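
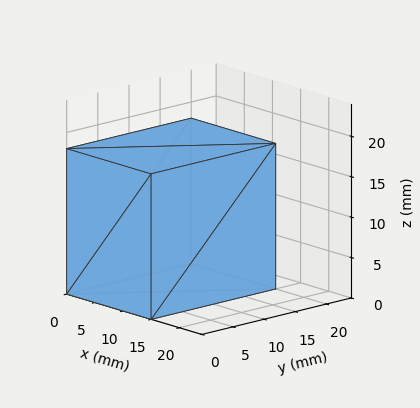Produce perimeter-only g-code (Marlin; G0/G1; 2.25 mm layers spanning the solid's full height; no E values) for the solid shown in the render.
Reading the render: the shape is a rectangular box, roughly 15 × 20 mm footprint and 18 mm tall (dimensions read to the nearest mm from the axis ticks). For the g-code, the solid's height is divided into equal slices at the stated Δz and each level perimeter traced with G1 moves after a G0 lift.

; perimeter-only toolpath
G21 ; units = mm
G90 ; absolute positioning
G28 ; home
; layer 1
G0 Z2.25
G0 X0.00 Y0.00
G1 X15.00 Y0.00
G1 X15.00 Y20.00
G1 X0.00 Y20.00
G1 X0.00 Y0.00
; layer 2
G0 Z4.50
G0 X0.00 Y0.00
G1 X15.00 Y0.00
G1 X15.00 Y20.00
G1 X0.00 Y20.00
G1 X0.00 Y0.00
; layer 3
G0 Z6.75
G0 X0.00 Y0.00
G1 X15.00 Y0.00
G1 X15.00 Y20.00
G1 X0.00 Y20.00
G1 X0.00 Y0.00
; layer 4
G0 Z9.00
G0 X0.00 Y0.00
G1 X15.00 Y0.00
G1 X15.00 Y20.00
G1 X0.00 Y20.00
G1 X0.00 Y0.00
; layer 5
G0 Z11.25
G0 X0.00 Y0.00
G1 X15.00 Y0.00
G1 X15.00 Y20.00
G1 X0.00 Y20.00
G1 X0.00 Y0.00
; layer 6
G0 Z13.50
G0 X0.00 Y0.00
G1 X15.00 Y0.00
G1 X15.00 Y20.00
G1 X0.00 Y20.00
G1 X0.00 Y0.00
; layer 7
G0 Z15.75
G0 X0.00 Y0.00
G1 X15.00 Y0.00
G1 X15.00 Y20.00
G1 X0.00 Y20.00
G1 X0.00 Y0.00
; layer 8
G0 Z18.00
G0 X0.00 Y0.00
G1 X15.00 Y0.00
G1 X15.00 Y20.00
G1 X0.00 Y20.00
G1 X0.00 Y0.00
M2 ; end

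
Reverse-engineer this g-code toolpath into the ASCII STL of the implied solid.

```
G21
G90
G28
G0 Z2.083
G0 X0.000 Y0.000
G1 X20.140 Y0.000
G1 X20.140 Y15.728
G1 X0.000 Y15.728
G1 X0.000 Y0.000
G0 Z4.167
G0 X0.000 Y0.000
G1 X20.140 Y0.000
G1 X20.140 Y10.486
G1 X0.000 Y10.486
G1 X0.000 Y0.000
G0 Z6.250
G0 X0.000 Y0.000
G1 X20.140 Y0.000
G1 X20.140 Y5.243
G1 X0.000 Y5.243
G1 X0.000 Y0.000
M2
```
solid part
  facet normal 0.0000 0.0000 -1.0000
    outer loop
      vertex 20.140 20.971 0.000
      vertex 20.140 0.000 0.000
      vertex 0.000 0.000 0.000
    endloop
  endfacet
  facet normal 0.0000 0.0000 -1.0000
    outer loop
      vertex 0.000 20.971 0.000
      vertex 20.140 20.971 0.000
      vertex 0.000 0.000 0.000
    endloop
  endfacet
  facet normal 0.0000 -1.0000 0.0000
    outer loop
      vertex 0.000 0.000 0.000
      vertex 20.140 0.000 0.000
      vertex 20.140 0.000 8.333
    endloop
  endfacet
  facet normal 0.0000 -1.0000 0.0000
    outer loop
      vertex 0.000 0.000 0.000
      vertex 20.140 0.000 8.333
      vertex 0.000 0.000 8.333
    endloop
  endfacet
  facet normal 0.0000 0.3693 0.9293
    outer loop
      vertex 0.000 0.000 8.333
      vertex 20.140 0.000 8.333
      vertex 20.140 20.971 0.000
    endloop
  endfacet
  facet normal 0.0000 0.3693 0.9293
    outer loop
      vertex 0.000 0.000 8.333
      vertex 20.140 20.971 0.000
      vertex 0.000 20.971 0.000
    endloop
  endfacet
  facet normal -1.0000 0.0000 0.0000
    outer loop
      vertex 0.000 0.000 8.333
      vertex 0.000 20.971 0.000
      vertex 0.000 0.000 0.000
    endloop
  endfacet
  facet normal 1.0000 0.0000 0.0000
    outer loop
      vertex 20.140 0.000 0.000
      vertex 20.140 20.971 0.000
      vertex 20.140 0.000 8.333
    endloop
  endfacet
endsolid part

The G0 Z moves step by Δz≈2.083 mm. The G1 loops shrink linearly with z, so the solid tapers from its base footprint up to z≈8.33. Closing with a flat bottom cap and the tapered top and triangulating gives 8 facets — a wedge (ramp): 20.1 × 21 mm base, rising to 8.33 mm along the y=0 edge and sloping linearly to z=0 at y=21.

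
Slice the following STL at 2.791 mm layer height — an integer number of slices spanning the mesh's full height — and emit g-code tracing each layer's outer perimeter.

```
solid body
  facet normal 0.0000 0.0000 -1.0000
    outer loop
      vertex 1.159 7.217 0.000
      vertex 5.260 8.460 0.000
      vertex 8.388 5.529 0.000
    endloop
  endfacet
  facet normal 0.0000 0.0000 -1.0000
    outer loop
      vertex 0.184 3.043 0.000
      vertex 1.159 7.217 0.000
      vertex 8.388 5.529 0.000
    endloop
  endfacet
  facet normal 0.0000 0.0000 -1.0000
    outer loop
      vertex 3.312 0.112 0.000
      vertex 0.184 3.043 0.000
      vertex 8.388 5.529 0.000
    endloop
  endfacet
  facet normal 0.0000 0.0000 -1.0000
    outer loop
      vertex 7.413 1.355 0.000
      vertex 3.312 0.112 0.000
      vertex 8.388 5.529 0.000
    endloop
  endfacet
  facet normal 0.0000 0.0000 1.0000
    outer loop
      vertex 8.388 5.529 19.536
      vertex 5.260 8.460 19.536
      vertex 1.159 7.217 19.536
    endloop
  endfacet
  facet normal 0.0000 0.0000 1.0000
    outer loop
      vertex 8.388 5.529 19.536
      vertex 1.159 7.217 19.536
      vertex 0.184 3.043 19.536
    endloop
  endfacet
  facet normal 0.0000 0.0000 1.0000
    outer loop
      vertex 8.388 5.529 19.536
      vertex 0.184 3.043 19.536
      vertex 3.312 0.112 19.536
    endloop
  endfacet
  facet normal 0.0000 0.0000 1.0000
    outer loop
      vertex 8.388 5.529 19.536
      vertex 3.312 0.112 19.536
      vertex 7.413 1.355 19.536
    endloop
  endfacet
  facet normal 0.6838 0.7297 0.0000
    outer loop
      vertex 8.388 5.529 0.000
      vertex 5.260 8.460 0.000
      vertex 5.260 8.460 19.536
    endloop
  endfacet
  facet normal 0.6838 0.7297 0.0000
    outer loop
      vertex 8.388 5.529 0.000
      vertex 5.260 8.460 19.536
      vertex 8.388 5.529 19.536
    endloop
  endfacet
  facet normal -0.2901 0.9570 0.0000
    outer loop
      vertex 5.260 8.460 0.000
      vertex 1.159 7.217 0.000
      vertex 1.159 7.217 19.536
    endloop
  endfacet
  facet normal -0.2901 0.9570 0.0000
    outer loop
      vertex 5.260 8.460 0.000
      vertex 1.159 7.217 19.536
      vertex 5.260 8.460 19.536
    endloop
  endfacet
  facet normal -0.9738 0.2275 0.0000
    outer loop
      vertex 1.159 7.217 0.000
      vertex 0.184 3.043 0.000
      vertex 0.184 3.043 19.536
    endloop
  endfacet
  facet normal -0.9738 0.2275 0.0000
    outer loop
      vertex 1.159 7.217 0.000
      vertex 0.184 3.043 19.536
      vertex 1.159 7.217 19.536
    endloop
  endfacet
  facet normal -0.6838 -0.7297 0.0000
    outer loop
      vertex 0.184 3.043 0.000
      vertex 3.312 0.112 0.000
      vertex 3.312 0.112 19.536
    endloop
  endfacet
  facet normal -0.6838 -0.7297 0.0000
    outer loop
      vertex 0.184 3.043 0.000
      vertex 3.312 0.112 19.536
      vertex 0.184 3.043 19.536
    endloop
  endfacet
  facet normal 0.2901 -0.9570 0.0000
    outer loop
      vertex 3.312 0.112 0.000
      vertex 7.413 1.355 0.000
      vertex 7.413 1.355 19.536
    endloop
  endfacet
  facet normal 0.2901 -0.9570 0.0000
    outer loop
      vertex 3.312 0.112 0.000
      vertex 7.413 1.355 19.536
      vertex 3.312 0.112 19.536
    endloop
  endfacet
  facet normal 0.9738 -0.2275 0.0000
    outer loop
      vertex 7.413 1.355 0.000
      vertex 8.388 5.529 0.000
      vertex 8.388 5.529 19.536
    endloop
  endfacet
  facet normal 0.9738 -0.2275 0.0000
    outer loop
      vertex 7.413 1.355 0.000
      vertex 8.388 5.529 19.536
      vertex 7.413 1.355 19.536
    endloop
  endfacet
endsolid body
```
; perimeter-only toolpath
G21 ; units = mm
G90 ; absolute positioning
G28 ; home
; layer 1
G0 Z2.791
G0 X8.388 Y5.529
G1 X5.260 Y8.460
G1 X1.159 Y7.217
G1 X0.184 Y3.043
G1 X3.312 Y0.112
G1 X7.413 Y1.355
G1 X8.388 Y5.529
; layer 2
G0 Z5.582
G0 X8.388 Y5.529
G1 X5.260 Y8.460
G1 X1.159 Y7.217
G1 X0.184 Y3.043
G1 X3.312 Y0.112
G1 X7.413 Y1.355
G1 X8.388 Y5.529
; layer 3
G0 Z8.373
G0 X8.388 Y5.529
G1 X5.260 Y8.460
G1 X1.159 Y7.217
G1 X0.184 Y3.043
G1 X3.312 Y0.112
G1 X7.413 Y1.355
G1 X8.388 Y5.529
; layer 4
G0 Z11.163
G0 X8.388 Y5.529
G1 X5.260 Y8.460
G1 X1.159 Y7.217
G1 X0.184 Y3.043
G1 X3.312 Y0.112
G1 X7.413 Y1.355
G1 X8.388 Y5.529
; layer 5
G0 Z13.954
G0 X8.388 Y5.529
G1 X5.260 Y8.460
G1 X1.159 Y7.217
G1 X0.184 Y3.043
G1 X3.312 Y0.112
G1 X7.413 Y1.355
G1 X8.388 Y5.529
; layer 6
G0 Z16.745
G0 X8.388 Y5.529
G1 X5.260 Y8.460
G1 X1.159 Y7.217
G1 X0.184 Y3.043
G1 X3.312 Y0.112
G1 X7.413 Y1.355
G1 X8.388 Y5.529
; layer 7
G0 Z19.536
G0 X8.388 Y5.529
G1 X5.260 Y8.460
G1 X1.159 Y7.217
G1 X0.184 Y3.043
G1 X3.312 Y0.112
G1 X7.413 Y1.355
G1 X8.388 Y5.529
M2 ; end

The solid is a regular 6-sided prism (a cylinder approximated with 6 flat sides), circumscribed radius ≈ 4.29 mm, height ≈ 19.5 mm. Slicing at Δz = 2.791 mm — 7 equal slices spanning the solid's height, so layer i sits at z = i·h/7 — gives 7 non-empty perimeters. Each is a 6-segment closed polygon; G0 lifts to the layer z and rapids to the start vertex, then G1 traces the edges.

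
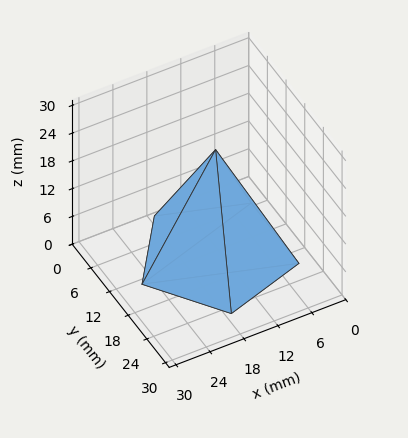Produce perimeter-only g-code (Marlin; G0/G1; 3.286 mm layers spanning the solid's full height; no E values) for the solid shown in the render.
Reading the render: the shape is a regular 5-sided pyramid, base circumscribed radius ≈ 13 mm, apex at z ≈ 23 mm (dimensions read to the nearest mm from the axis ticks). For the g-code, the solid's height is divided into equal slices at the stated Δz and each level perimeter traced with G1 moves after a G0 lift.

; perimeter-only toolpath
G21 ; units = mm
G90 ; absolute positioning
G28 ; home
; layer 1
G0 Z3.286
G0 X24.143 Y13.000
G1 X16.443 Y23.598
G1 X3.985 Y19.549
G1 X3.985 Y6.451
G1 X16.443 Y2.402
G1 X24.143 Y13.000
; layer 2
G0 Z6.571
G0 X22.286 Y13.000
G1 X15.869 Y21.831
G1 X5.488 Y18.458
G1 X5.488 Y7.542
G1 X15.869 Y4.169
G1 X22.286 Y13.000
; layer 3
G0 Z9.857
G0 X20.429 Y13.000
G1 X15.295 Y20.065
G1 X6.990 Y17.366
G1 X6.990 Y8.634
G1 X15.295 Y5.935
G1 X20.429 Y13.000
; layer 4
G0 Z13.143
G0 X18.571 Y13.000
G1 X14.722 Y18.299
G1 X8.493 Y16.275
G1 X8.493 Y9.725
G1 X14.722 Y7.701
G1 X18.571 Y13.000
; layer 5
G0 Z16.429
G0 X16.714 Y13.000
G1 X14.148 Y16.533
G1 X9.995 Y15.183
G1 X9.995 Y10.817
G1 X14.148 Y9.467
G1 X16.714 Y13.000
; layer 6
G0 Z19.714
G0 X14.857 Y13.000
G1 X13.574 Y14.766
G1 X11.498 Y14.092
G1 X11.498 Y11.908
G1 X13.574 Y11.234
G1 X14.857 Y13.000
M2 ; end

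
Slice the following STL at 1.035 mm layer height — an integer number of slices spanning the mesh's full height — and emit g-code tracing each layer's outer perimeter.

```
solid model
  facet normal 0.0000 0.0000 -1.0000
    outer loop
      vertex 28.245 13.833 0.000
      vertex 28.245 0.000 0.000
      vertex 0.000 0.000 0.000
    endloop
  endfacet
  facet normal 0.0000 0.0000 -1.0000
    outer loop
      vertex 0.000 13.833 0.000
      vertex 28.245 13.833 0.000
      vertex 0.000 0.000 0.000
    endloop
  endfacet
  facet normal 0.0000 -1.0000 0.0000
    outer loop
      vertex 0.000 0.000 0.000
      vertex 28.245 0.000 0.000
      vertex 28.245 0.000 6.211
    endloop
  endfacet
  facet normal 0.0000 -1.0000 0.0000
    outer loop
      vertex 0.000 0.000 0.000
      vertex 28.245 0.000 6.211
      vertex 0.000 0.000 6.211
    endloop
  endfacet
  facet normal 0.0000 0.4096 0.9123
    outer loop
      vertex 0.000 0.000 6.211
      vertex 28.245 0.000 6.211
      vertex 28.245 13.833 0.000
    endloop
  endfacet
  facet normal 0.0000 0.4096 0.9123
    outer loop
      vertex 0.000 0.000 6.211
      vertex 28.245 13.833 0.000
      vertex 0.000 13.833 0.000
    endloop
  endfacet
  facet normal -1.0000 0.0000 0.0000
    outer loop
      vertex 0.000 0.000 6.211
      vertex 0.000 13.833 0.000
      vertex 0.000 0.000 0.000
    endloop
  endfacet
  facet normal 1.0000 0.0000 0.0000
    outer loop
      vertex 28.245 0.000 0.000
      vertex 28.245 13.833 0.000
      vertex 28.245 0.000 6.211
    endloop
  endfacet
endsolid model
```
; perimeter-only toolpath
G21 ; units = mm
G90 ; absolute positioning
G28 ; home
; layer 1
G0 Z1.035
G0 X0.000 Y0.000
G1 X28.245 Y0.000
G1 X28.245 Y11.527
G1 X0.000 Y11.527
G1 X0.000 Y0.000
; layer 2
G0 Z2.070
G0 X0.000 Y0.000
G1 X28.245 Y0.000
G1 X28.245 Y9.222
G1 X0.000 Y9.222
G1 X0.000 Y0.000
; layer 3
G0 Z3.106
G0 X0.000 Y0.000
G1 X28.245 Y0.000
G1 X28.245 Y6.917
G1 X0.000 Y6.917
G1 X0.000 Y0.000
; layer 4
G0 Z4.141
G0 X0.000 Y0.000
G1 X28.245 Y0.000
G1 X28.245 Y4.611
G1 X0.000 Y4.611
G1 X0.000 Y0.000
; layer 5
G0 Z5.176
G0 X0.000 Y0.000
G1 X28.245 Y0.000
G1 X28.245 Y2.305
G1 X0.000 Y2.305
G1 X0.000 Y0.000
M2 ; end

The solid is a wedge (ramp): 28.2 × 13.8 mm base, rising to 6.21 mm along the y=0 edge and sloping linearly to z=0 at y=13.8. Slicing at Δz = 1.035 mm — 6 equal slices spanning the solid's height, so layer i sits at z = i·h/6 — gives 5 non-empty perimeters. Each is a 4-segment closed polygon; G0 lifts to the layer z and rapids to the start vertex, then G1 traces the edges. The cross-section shrinks linearly with z (the slice at the apex is degenerate and omitted).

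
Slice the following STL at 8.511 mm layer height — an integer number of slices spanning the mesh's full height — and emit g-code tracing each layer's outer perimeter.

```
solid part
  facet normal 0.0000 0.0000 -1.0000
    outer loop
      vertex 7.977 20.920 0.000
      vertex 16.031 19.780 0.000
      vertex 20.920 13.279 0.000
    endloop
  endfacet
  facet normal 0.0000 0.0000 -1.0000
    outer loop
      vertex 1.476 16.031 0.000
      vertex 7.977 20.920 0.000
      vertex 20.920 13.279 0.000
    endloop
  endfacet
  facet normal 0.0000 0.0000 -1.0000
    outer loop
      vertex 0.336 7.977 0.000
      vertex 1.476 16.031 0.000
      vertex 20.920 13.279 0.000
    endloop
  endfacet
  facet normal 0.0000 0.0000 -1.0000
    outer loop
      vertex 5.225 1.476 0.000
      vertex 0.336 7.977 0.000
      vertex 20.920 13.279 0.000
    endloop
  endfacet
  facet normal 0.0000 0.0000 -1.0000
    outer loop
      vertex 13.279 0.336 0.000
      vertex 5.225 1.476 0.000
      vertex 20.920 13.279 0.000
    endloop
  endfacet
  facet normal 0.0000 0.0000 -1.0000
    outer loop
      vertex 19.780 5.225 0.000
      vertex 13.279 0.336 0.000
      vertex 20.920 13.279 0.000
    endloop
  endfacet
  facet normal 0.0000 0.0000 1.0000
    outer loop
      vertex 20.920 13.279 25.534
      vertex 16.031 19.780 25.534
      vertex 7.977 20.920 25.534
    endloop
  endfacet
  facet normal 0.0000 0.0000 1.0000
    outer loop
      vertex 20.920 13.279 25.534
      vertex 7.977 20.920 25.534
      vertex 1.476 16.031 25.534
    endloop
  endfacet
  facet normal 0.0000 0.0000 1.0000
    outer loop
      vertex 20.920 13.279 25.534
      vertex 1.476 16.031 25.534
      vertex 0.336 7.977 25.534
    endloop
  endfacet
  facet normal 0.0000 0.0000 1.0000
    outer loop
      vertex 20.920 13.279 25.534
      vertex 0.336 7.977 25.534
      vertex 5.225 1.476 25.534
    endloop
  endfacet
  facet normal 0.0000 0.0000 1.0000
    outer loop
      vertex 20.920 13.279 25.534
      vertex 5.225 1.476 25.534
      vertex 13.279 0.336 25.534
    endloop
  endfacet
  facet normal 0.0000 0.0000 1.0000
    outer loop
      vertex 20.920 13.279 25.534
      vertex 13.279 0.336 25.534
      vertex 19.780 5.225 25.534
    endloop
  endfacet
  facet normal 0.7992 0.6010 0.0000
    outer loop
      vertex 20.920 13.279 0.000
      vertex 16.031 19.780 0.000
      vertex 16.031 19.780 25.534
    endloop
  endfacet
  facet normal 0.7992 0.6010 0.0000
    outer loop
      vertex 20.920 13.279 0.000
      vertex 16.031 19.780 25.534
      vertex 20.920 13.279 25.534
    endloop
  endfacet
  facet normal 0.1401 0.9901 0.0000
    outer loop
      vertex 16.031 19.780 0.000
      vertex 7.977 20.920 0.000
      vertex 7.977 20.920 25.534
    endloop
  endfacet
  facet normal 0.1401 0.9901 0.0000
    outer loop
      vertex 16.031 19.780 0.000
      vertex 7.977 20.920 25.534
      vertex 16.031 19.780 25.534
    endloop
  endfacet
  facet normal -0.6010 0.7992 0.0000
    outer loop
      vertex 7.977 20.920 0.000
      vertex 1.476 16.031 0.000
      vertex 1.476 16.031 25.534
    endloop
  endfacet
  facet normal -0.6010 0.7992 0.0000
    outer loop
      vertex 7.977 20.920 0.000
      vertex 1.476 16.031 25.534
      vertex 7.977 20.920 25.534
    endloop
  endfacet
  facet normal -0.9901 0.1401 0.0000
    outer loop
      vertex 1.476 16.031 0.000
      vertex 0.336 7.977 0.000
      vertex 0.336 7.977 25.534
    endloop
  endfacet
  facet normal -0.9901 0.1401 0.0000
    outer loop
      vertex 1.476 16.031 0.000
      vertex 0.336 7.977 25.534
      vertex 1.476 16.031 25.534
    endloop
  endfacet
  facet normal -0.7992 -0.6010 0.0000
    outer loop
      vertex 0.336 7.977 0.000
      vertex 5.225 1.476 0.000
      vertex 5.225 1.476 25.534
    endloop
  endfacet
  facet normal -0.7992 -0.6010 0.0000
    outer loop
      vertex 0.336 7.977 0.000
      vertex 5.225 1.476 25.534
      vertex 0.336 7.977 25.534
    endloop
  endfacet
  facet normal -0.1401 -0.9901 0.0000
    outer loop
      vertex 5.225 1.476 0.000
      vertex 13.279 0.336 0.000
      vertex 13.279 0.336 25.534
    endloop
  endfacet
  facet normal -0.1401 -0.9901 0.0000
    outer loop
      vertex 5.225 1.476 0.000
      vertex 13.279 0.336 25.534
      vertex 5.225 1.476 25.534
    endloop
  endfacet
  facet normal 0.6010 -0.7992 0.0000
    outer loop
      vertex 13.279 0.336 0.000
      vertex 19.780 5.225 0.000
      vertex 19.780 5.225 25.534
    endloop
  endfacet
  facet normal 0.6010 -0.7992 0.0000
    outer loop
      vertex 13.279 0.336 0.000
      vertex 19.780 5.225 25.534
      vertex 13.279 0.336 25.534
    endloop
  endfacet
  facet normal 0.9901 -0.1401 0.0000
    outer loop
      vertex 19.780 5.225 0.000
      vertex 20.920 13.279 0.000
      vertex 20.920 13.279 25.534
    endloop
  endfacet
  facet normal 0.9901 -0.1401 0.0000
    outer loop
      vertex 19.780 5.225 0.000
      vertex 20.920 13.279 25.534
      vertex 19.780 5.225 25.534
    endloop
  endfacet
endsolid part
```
; perimeter-only toolpath
G21 ; units = mm
G90 ; absolute positioning
G28 ; home
; layer 1
G0 Z8.511
G0 X20.920 Y13.279
G1 X16.031 Y19.780
G1 X7.977 Y20.920
G1 X1.476 Y16.031
G1 X0.336 Y7.977
G1 X5.225 Y1.476
G1 X13.279 Y0.336
G1 X19.780 Y5.225
G1 X20.920 Y13.279
; layer 2
G0 Z17.023
G0 X20.920 Y13.279
G1 X16.031 Y19.780
G1 X7.977 Y20.920
G1 X1.476 Y16.031
G1 X0.336 Y7.977
G1 X5.225 Y1.476
G1 X13.279 Y0.336
G1 X19.780 Y5.225
G1 X20.920 Y13.279
; layer 3
G0 Z25.534
G0 X20.920 Y13.279
G1 X16.031 Y19.780
G1 X7.977 Y20.920
G1 X1.476 Y16.031
G1 X0.336 Y7.977
G1 X5.225 Y1.476
G1 X13.279 Y0.336
G1 X19.780 Y5.225
G1 X20.920 Y13.279
M2 ; end

The solid is a regular 8-sided prism (a cylinder approximated with 8 flat sides), circumscribed radius ≈ 10.6 mm, height ≈ 25.5 mm. Slicing at Δz = 8.511 mm — 3 equal slices spanning the solid's height, so layer i sits at z = i·h/3 — gives 3 non-empty perimeters. Each is a 8-segment closed polygon; G0 lifts to the layer z and rapids to the start vertex, then G1 traces the edges.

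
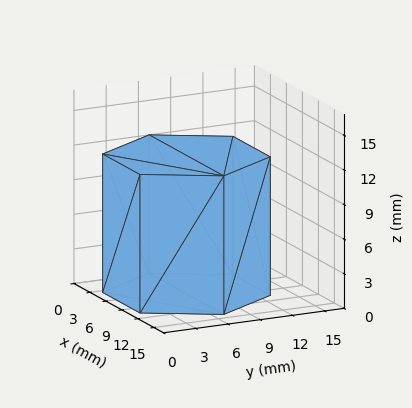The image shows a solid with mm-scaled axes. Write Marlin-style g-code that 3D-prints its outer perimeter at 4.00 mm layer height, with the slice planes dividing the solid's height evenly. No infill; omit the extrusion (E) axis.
Reading the render: the shape is a regular 6-sided prism (a cylinder approximated with 6 flat sides), circumscribed radius ≈ 7 mm, height ≈ 12 mm (dimensions read to the nearest mm from the axis ticks). For the g-code, the solid's height is divided into equal slices at the stated Δz and each level perimeter traced with G1 moves after a G0 lift.

; perimeter-only toolpath
G21 ; units = mm
G90 ; absolute positioning
G28 ; home
; layer 1
G0 Z4.00
G0 X14.00 Y7.00
G1 X10.50 Y13.06
G1 X3.50 Y13.06
G1 X0.00 Y7.00
G1 X3.50 Y0.94
G1 X10.50 Y0.94
G1 X14.00 Y7.00
; layer 2
G0 Z8.00
G0 X14.00 Y7.00
G1 X10.50 Y13.06
G1 X3.50 Y13.06
G1 X0.00 Y7.00
G1 X3.50 Y0.94
G1 X10.50 Y0.94
G1 X14.00 Y7.00
; layer 3
G0 Z12.00
G0 X14.00 Y7.00
G1 X10.50 Y13.06
G1 X3.50 Y13.06
G1 X0.00 Y7.00
G1 X3.50 Y0.94
G1 X10.50 Y0.94
G1 X14.00 Y7.00
M2 ; end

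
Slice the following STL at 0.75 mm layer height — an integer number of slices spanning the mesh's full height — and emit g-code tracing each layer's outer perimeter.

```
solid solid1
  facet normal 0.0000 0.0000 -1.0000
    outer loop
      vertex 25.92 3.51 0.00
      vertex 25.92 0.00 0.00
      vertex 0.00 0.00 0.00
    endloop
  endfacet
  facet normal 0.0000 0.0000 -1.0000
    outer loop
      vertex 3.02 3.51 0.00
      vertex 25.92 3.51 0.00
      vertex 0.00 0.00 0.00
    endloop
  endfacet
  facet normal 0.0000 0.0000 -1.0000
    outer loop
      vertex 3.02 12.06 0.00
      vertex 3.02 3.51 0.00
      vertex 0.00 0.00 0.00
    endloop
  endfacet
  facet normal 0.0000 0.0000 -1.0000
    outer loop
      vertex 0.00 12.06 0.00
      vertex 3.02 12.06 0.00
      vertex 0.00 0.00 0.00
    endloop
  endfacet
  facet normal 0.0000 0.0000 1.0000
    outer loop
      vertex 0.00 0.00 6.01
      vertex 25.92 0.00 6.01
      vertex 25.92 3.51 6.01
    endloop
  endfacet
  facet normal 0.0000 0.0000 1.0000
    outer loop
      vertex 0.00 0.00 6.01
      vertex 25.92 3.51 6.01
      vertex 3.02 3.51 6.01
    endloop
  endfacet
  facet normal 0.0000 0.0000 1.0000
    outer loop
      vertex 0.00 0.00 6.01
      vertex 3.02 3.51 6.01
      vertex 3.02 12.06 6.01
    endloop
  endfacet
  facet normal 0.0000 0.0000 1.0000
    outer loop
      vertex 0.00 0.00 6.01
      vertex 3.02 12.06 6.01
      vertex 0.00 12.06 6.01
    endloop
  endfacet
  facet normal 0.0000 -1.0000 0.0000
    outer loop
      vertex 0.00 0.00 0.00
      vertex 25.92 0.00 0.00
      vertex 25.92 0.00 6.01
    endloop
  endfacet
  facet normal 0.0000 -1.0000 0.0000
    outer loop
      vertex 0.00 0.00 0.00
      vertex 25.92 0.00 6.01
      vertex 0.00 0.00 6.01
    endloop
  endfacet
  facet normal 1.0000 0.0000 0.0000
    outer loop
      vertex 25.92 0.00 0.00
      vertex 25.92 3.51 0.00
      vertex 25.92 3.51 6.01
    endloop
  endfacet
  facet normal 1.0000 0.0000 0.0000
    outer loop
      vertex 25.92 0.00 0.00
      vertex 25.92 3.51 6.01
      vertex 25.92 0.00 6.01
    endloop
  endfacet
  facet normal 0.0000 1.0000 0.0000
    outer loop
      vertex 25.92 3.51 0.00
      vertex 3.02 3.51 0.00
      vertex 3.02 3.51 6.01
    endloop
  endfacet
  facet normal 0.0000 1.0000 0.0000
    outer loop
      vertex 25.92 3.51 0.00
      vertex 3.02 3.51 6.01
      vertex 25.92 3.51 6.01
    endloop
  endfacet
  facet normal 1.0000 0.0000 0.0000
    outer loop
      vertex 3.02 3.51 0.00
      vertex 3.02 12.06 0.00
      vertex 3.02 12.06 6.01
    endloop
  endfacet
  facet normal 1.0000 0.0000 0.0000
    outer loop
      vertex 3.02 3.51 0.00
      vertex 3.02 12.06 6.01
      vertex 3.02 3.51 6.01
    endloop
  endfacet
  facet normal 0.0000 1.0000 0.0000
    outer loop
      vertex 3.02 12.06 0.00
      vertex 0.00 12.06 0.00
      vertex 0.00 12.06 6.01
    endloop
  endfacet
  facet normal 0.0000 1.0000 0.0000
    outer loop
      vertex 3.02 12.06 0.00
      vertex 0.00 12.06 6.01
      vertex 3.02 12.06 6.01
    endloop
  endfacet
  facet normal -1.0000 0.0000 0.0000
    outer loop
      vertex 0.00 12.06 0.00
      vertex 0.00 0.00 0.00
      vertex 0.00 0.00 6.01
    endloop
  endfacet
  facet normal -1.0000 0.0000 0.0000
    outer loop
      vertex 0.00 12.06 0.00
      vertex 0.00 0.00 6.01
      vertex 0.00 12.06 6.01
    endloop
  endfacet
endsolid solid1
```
; perimeter-only toolpath
G21 ; units = mm
G90 ; absolute positioning
G28 ; home
; layer 1
G0 Z0.75
G0 X0.00 Y0.00
G1 X25.92 Y0.00
G1 X25.92 Y3.51
G1 X3.02 Y3.51
G1 X3.02 Y12.06
G1 X0.00 Y12.06
G1 X0.00 Y0.00
; layer 2
G0 Z1.50
G0 X0.00 Y0.00
G1 X25.92 Y0.00
G1 X25.92 Y3.51
G1 X3.02 Y3.51
G1 X3.02 Y12.06
G1 X0.00 Y12.06
G1 X0.00 Y0.00
; layer 3
G0 Z2.25
G0 X0.00 Y0.00
G1 X25.92 Y0.00
G1 X25.92 Y3.51
G1 X3.02 Y3.51
G1 X3.02 Y12.06
G1 X0.00 Y12.06
G1 X0.00 Y0.00
; layer 4
G0 Z3.00
G0 X0.00 Y0.00
G1 X25.92 Y0.00
G1 X25.92 Y3.51
G1 X3.02 Y3.51
G1 X3.02 Y12.06
G1 X0.00 Y12.06
G1 X0.00 Y0.00
; layer 5
G0 Z3.76
G0 X0.00 Y0.00
G1 X25.92 Y0.00
G1 X25.92 Y3.51
G1 X3.02 Y3.51
G1 X3.02 Y12.06
G1 X0.00 Y12.06
G1 X0.00 Y0.00
; layer 6
G0 Z4.51
G0 X0.00 Y0.00
G1 X25.92 Y0.00
G1 X25.92 Y3.51
G1 X3.02 Y3.51
G1 X3.02 Y12.06
G1 X0.00 Y12.06
G1 X0.00 Y0.00
; layer 7
G0 Z5.26
G0 X0.00 Y0.00
G1 X25.92 Y0.00
G1 X25.92 Y3.51
G1 X3.02 Y3.51
G1 X3.02 Y12.06
G1 X0.00 Y12.06
G1 X0.00 Y0.00
; layer 8
G0 Z6.01
G0 X0.00 Y0.00
G1 X25.92 Y0.00
G1 X25.92 Y3.51
G1 X3.02 Y3.51
G1 X3.02 Y12.06
G1 X0.00 Y12.06
G1 X0.00 Y0.00
M2 ; end

The solid is an L-shaped prism: outer 25.9 × 12.1 mm, arm thicknesses ≈ 3.51 mm (horizontal) and 3.02 mm (vertical), extruded 6.01 mm in z. Slicing at Δz = 0.75 mm — 8 equal slices spanning the solid's height, so layer i sits at z = i·h/8 — gives 8 non-empty perimeters. Each is a 6-segment closed polygon; G0 lifts to the layer z and rapids to the start vertex, then G1 traces the edges.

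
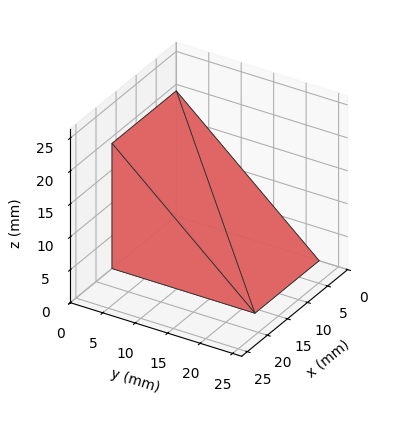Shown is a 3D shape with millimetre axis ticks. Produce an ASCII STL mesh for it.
Reading the render: the shape is a wedge (ramp): 16 × 22 mm base, rising to 19 mm along the y=0 edge and sloping linearly to z=0 at y=22 (dimensions read to the nearest mm from the axis ticks). For the STL, each face is triangulated and given an outward normal.

solid part
  facet normal 0.0000 0.0000 -1.0000
    outer loop
      vertex 16.000 22.000 0.000
      vertex 16.000 0.000 0.000
      vertex 0.000 0.000 0.000
    endloop
  endfacet
  facet normal 0.0000 0.0000 -1.0000
    outer loop
      vertex 0.000 22.000 0.000
      vertex 16.000 22.000 0.000
      vertex 0.000 0.000 0.000
    endloop
  endfacet
  facet normal 0.0000 -1.0000 0.0000
    outer loop
      vertex 0.000 0.000 0.000
      vertex 16.000 0.000 0.000
      vertex 16.000 0.000 19.000
    endloop
  endfacet
  facet normal 0.0000 -1.0000 0.0000
    outer loop
      vertex 0.000 0.000 0.000
      vertex 16.000 0.000 19.000
      vertex 0.000 0.000 19.000
    endloop
  endfacet
  facet normal 0.0000 0.6536 0.7568
    outer loop
      vertex 0.000 0.000 19.000
      vertex 16.000 0.000 19.000
      vertex 16.000 22.000 0.000
    endloop
  endfacet
  facet normal 0.0000 0.6536 0.7568
    outer loop
      vertex 0.000 0.000 19.000
      vertex 16.000 22.000 0.000
      vertex 0.000 22.000 0.000
    endloop
  endfacet
  facet normal -1.0000 0.0000 0.0000
    outer loop
      vertex 0.000 0.000 19.000
      vertex 0.000 22.000 0.000
      vertex 0.000 0.000 0.000
    endloop
  endfacet
  facet normal 1.0000 0.0000 0.0000
    outer loop
      vertex 16.000 0.000 0.000
      vertex 16.000 22.000 0.000
      vertex 16.000 0.000 19.000
    endloop
  endfacet
endsolid part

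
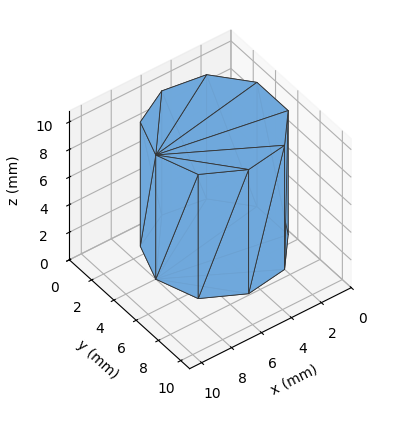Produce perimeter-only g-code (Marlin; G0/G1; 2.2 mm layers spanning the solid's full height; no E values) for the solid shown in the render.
Reading the render: the shape is a regular 9-sided prism (a cylinder approximated with 9 flat sides), circumscribed radius ≈ 4 mm, height ≈ 9 mm (dimensions read to the nearest mm from the axis ticks). For the g-code, the solid's height is divided into equal slices at the stated Δz and each level perimeter traced with G1 moves after a G0 lift.

; perimeter-only toolpath
G21 ; units = mm
G90 ; absolute positioning
G28 ; home
; layer 1
G0 Z2.2
G0 X8.0 Y4.0
G1 X7.1 Y6.6
G1 X4.7 Y7.9
G1 X2.0 Y7.5
G1 X0.2 Y5.4
G1 X0.2 Y2.6
G1 X2.0 Y0.5
G1 X4.7 Y0.1
G1 X7.1 Y1.4
G1 X8.0 Y4.0
; layer 2
G0 Z4.5
G0 X8.0 Y4.0
G1 X7.1 Y6.6
G1 X4.7 Y7.9
G1 X2.0 Y7.5
G1 X0.2 Y5.4
G1 X0.2 Y2.6
G1 X2.0 Y0.5
G1 X4.7 Y0.1
G1 X7.1 Y1.4
G1 X8.0 Y4.0
; layer 3
G0 Z6.8
G0 X8.0 Y4.0
G1 X7.1 Y6.6
G1 X4.7 Y7.9
G1 X2.0 Y7.5
G1 X0.2 Y5.4
G1 X0.2 Y2.6
G1 X2.0 Y0.5
G1 X4.7 Y0.1
G1 X7.1 Y1.4
G1 X8.0 Y4.0
; layer 4
G0 Z9.0
G0 X8.0 Y4.0
G1 X7.1 Y6.6
G1 X4.7 Y7.9
G1 X2.0 Y7.5
G1 X0.2 Y5.4
G1 X0.2 Y2.6
G1 X2.0 Y0.5
G1 X4.7 Y0.1
G1 X7.1 Y1.4
G1 X8.0 Y4.0
M2 ; end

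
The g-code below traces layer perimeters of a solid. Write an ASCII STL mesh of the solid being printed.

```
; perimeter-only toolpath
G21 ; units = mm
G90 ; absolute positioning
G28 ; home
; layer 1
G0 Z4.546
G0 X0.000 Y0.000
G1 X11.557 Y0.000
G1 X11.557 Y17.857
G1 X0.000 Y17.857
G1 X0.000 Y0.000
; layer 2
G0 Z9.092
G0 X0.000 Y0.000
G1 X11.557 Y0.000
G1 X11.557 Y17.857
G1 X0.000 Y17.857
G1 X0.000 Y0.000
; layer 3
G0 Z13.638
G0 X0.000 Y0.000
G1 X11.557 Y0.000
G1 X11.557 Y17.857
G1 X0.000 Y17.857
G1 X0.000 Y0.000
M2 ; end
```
solid part
  facet normal 0.0000 0.0000 -1.0000
    outer loop
      vertex 11.557 17.857 0.000
      vertex 11.557 0.000 0.000
      vertex 0.000 0.000 0.000
    endloop
  endfacet
  facet normal 0.0000 0.0000 -1.0000
    outer loop
      vertex 0.000 17.857 0.000
      vertex 11.557 17.857 0.000
      vertex 0.000 0.000 0.000
    endloop
  endfacet
  facet normal 0.0000 0.0000 1.0000
    outer loop
      vertex 0.000 0.000 13.638
      vertex 11.557 0.000 13.638
      vertex 11.557 17.857 13.638
    endloop
  endfacet
  facet normal 0.0000 0.0000 1.0000
    outer loop
      vertex 0.000 0.000 13.638
      vertex 11.557 17.857 13.638
      vertex 0.000 17.857 13.638
    endloop
  endfacet
  facet normal 0.0000 -1.0000 0.0000
    outer loop
      vertex 0.000 0.000 0.000
      vertex 11.557 0.000 0.000
      vertex 11.557 0.000 13.638
    endloop
  endfacet
  facet normal 0.0000 -1.0000 0.0000
    outer loop
      vertex 0.000 0.000 0.000
      vertex 11.557 0.000 13.638
      vertex 0.000 0.000 13.638
    endloop
  endfacet
  facet normal 0.0000 1.0000 0.0000
    outer loop
      vertex 11.557 17.857 13.638
      vertex 11.557 17.857 0.000
      vertex 0.000 17.857 0.000
    endloop
  endfacet
  facet normal 0.0000 1.0000 0.0000
    outer loop
      vertex 0.000 17.857 13.638
      vertex 11.557 17.857 13.638
      vertex 0.000 17.857 0.000
    endloop
  endfacet
  facet normal -1.0000 0.0000 0.0000
    outer loop
      vertex 0.000 17.857 13.638
      vertex 0.000 17.857 0.000
      vertex 0.000 0.000 0.000
    endloop
  endfacet
  facet normal -1.0000 0.0000 0.0000
    outer loop
      vertex 0.000 0.000 13.638
      vertex 0.000 17.857 13.638
      vertex 0.000 0.000 0.000
    endloop
  endfacet
  facet normal 1.0000 0.0000 0.0000
    outer loop
      vertex 11.557 0.000 0.000
      vertex 11.557 17.857 0.000
      vertex 11.557 17.857 13.638
    endloop
  endfacet
  facet normal 1.0000 0.0000 0.0000
    outer loop
      vertex 11.557 0.000 0.000
      vertex 11.557 17.857 13.638
      vertex 11.557 0.000 13.638
    endloop
  endfacet
endsolid part

The G0 Z moves step by Δz≈4.546 mm. Every layer's G1 loop is the same polygon, so the solid is a straight extrusion of it from z=0 to z≈13.6. Closing with flat bottom and top caps and triangulating gives 12 facets — a rectangular box, roughly 11.6 × 17.9 mm footprint and 13.6 mm tall.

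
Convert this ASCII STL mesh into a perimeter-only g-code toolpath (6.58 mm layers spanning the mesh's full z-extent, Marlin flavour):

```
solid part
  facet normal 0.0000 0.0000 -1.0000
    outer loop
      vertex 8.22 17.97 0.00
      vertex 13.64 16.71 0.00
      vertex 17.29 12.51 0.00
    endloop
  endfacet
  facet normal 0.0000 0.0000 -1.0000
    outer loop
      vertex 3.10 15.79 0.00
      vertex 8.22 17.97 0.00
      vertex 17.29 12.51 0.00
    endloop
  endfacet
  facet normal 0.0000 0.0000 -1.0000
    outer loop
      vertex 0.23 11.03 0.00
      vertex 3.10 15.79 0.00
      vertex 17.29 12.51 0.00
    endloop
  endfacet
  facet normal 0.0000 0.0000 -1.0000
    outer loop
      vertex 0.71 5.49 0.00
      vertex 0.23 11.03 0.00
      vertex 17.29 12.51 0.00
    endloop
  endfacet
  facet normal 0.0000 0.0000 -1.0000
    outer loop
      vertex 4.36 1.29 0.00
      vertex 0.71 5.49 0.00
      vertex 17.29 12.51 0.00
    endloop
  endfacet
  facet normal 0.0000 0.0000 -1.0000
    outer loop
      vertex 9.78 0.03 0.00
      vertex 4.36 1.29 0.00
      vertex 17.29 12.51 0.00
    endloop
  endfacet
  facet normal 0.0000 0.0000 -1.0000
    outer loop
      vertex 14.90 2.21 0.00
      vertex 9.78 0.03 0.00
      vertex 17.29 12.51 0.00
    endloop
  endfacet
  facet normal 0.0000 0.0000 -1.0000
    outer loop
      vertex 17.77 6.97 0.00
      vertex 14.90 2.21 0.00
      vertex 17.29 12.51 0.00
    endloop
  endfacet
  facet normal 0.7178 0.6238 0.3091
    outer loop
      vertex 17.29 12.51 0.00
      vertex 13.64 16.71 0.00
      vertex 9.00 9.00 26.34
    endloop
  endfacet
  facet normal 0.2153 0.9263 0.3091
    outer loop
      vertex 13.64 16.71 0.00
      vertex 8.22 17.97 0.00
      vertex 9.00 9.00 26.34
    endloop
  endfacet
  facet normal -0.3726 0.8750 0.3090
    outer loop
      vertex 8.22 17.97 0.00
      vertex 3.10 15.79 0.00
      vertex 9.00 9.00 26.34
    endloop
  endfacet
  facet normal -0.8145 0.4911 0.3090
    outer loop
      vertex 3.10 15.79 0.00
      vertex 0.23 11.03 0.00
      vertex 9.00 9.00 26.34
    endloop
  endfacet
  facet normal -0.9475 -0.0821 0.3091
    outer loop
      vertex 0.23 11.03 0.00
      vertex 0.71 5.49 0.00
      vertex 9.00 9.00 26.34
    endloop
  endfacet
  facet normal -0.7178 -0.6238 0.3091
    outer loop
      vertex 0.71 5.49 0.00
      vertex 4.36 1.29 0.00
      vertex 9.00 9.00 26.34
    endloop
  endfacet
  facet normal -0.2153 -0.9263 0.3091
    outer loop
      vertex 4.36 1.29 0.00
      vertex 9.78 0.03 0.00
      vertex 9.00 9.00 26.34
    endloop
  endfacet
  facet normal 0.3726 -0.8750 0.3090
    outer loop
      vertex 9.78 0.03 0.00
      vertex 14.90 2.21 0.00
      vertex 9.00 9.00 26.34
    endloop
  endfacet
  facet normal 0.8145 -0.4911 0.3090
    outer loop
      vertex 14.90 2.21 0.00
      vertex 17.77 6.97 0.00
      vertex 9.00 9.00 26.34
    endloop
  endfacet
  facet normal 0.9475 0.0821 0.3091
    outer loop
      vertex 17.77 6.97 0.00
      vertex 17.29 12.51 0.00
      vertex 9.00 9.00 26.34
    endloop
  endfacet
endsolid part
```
; perimeter-only toolpath
G21 ; units = mm
G90 ; absolute positioning
G28 ; home
; layer 1
G0 Z6.58
G0 X15.22 Y11.63
G1 X12.48 Y14.78
G1 X8.42 Y15.73
G1 X4.58 Y14.09
G1 X2.42 Y10.52
G1 X2.78 Y6.37
G1 X5.52 Y3.22
G1 X9.58 Y2.27
G1 X13.43 Y3.91
G1 X15.58 Y7.48
G1 X15.22 Y11.63
; layer 2
G0 Z13.17
G0 X13.14 Y10.75
G1 X11.32 Y12.86
G1 X8.61 Y13.48
G1 X6.05 Y12.39
G1 X4.62 Y10.02
G1 X4.86 Y7.25
G1 X6.68 Y5.14
G1 X9.39 Y4.51
G1 X11.95 Y5.61
G1 X13.38 Y7.98
G1 X13.14 Y10.75
; layer 3
G0 Z19.75
G0 X11.07 Y9.88
G1 X10.16 Y10.93
G1 X8.80 Y11.24
G1 X7.53 Y10.70
G1 X6.81 Y9.51
G1 X6.93 Y8.12
G1 X7.84 Y7.07
G1 X9.20 Y6.76
G1 X10.47 Y7.30
G1 X11.19 Y8.49
G1 X11.07 Y9.88
M2 ; end

The solid is a regular 10-sided pyramid, base circumscribed radius ≈ 9 mm, apex at z ≈ 26.3 mm. Slicing at Δz = 6.58 mm — 4 equal slices spanning the solid's height, so layer i sits at z = i·h/4 — gives 3 non-empty perimeters. Each is a 10-segment closed polygon; G0 lifts to the layer z and rapids to the start vertex, then G1 traces the edges. The cross-section shrinks linearly with z (the slice at the apex is degenerate and omitted).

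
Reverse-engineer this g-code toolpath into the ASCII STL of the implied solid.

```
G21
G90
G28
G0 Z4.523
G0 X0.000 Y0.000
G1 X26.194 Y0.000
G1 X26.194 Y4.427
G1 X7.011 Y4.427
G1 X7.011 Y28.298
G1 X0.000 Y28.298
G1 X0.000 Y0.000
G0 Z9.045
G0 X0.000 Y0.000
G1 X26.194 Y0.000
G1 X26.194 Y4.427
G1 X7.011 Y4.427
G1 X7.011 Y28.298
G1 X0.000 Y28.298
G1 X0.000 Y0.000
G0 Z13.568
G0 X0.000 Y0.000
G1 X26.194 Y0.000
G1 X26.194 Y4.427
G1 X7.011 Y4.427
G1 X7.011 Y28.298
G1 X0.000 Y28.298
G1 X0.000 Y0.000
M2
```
solid part
  facet normal 0.0000 0.0000 -1.0000
    outer loop
      vertex 26.194 4.427 0.000
      vertex 26.194 0.000 0.000
      vertex 0.000 0.000 0.000
    endloop
  endfacet
  facet normal 0.0000 0.0000 -1.0000
    outer loop
      vertex 7.011 4.427 0.000
      vertex 26.194 4.427 0.000
      vertex 0.000 0.000 0.000
    endloop
  endfacet
  facet normal 0.0000 0.0000 -1.0000
    outer loop
      vertex 7.011 28.298 0.000
      vertex 7.011 4.427 0.000
      vertex 0.000 0.000 0.000
    endloop
  endfacet
  facet normal 0.0000 0.0000 -1.0000
    outer loop
      vertex 0.000 28.298 0.000
      vertex 7.011 28.298 0.000
      vertex 0.000 0.000 0.000
    endloop
  endfacet
  facet normal 0.0000 0.0000 1.0000
    outer loop
      vertex 0.000 0.000 13.568
      vertex 26.194 0.000 13.568
      vertex 26.194 4.427 13.568
    endloop
  endfacet
  facet normal 0.0000 0.0000 1.0000
    outer loop
      vertex 0.000 0.000 13.568
      vertex 26.194 4.427 13.568
      vertex 7.011 4.427 13.568
    endloop
  endfacet
  facet normal 0.0000 0.0000 1.0000
    outer loop
      vertex 0.000 0.000 13.568
      vertex 7.011 4.427 13.568
      vertex 7.011 28.298 13.568
    endloop
  endfacet
  facet normal 0.0000 0.0000 1.0000
    outer loop
      vertex 0.000 0.000 13.568
      vertex 7.011 28.298 13.568
      vertex 0.000 28.298 13.568
    endloop
  endfacet
  facet normal 0.0000 -1.0000 0.0000
    outer loop
      vertex 0.000 0.000 0.000
      vertex 26.194 0.000 0.000
      vertex 26.194 0.000 13.568
    endloop
  endfacet
  facet normal 0.0000 -1.0000 0.0000
    outer loop
      vertex 0.000 0.000 0.000
      vertex 26.194 0.000 13.568
      vertex 0.000 0.000 13.568
    endloop
  endfacet
  facet normal 1.0000 0.0000 0.0000
    outer loop
      vertex 26.194 0.000 0.000
      vertex 26.194 4.427 0.000
      vertex 26.194 4.427 13.568
    endloop
  endfacet
  facet normal 1.0000 0.0000 0.0000
    outer loop
      vertex 26.194 0.000 0.000
      vertex 26.194 4.427 13.568
      vertex 26.194 0.000 13.568
    endloop
  endfacet
  facet normal 0.0000 1.0000 0.0000
    outer loop
      vertex 26.194 4.427 0.000
      vertex 7.011 4.427 0.000
      vertex 7.011 4.427 13.568
    endloop
  endfacet
  facet normal 0.0000 1.0000 0.0000
    outer loop
      vertex 26.194 4.427 0.000
      vertex 7.011 4.427 13.568
      vertex 26.194 4.427 13.568
    endloop
  endfacet
  facet normal 1.0000 0.0000 0.0000
    outer loop
      vertex 7.011 4.427 0.000
      vertex 7.011 28.298 0.000
      vertex 7.011 28.298 13.568
    endloop
  endfacet
  facet normal 1.0000 0.0000 0.0000
    outer loop
      vertex 7.011 4.427 0.000
      vertex 7.011 28.298 13.568
      vertex 7.011 4.427 13.568
    endloop
  endfacet
  facet normal 0.0000 1.0000 0.0000
    outer loop
      vertex 7.011 28.298 0.000
      vertex 0.000 28.298 0.000
      vertex 0.000 28.298 13.568
    endloop
  endfacet
  facet normal 0.0000 1.0000 0.0000
    outer loop
      vertex 7.011 28.298 0.000
      vertex 0.000 28.298 13.568
      vertex 7.011 28.298 13.568
    endloop
  endfacet
  facet normal -1.0000 0.0000 0.0000
    outer loop
      vertex 0.000 28.298 0.000
      vertex 0.000 0.000 0.000
      vertex 0.000 0.000 13.568
    endloop
  endfacet
  facet normal -1.0000 0.0000 0.0000
    outer loop
      vertex 0.000 28.298 0.000
      vertex 0.000 0.000 13.568
      vertex 0.000 28.298 13.568
    endloop
  endfacet
endsolid part

The G0 Z moves step by Δz≈4.523 mm. Every layer's G1 loop is the same polygon, so the solid is a straight extrusion of it from z=0 to z≈13.6. Closing with flat bottom and top caps and triangulating gives 20 facets — an L-shaped prism: outer 26.2 × 28.3 mm, arm thicknesses ≈ 4.43 mm (horizontal) and 7.01 mm (vertical), extruded 13.6 mm in z.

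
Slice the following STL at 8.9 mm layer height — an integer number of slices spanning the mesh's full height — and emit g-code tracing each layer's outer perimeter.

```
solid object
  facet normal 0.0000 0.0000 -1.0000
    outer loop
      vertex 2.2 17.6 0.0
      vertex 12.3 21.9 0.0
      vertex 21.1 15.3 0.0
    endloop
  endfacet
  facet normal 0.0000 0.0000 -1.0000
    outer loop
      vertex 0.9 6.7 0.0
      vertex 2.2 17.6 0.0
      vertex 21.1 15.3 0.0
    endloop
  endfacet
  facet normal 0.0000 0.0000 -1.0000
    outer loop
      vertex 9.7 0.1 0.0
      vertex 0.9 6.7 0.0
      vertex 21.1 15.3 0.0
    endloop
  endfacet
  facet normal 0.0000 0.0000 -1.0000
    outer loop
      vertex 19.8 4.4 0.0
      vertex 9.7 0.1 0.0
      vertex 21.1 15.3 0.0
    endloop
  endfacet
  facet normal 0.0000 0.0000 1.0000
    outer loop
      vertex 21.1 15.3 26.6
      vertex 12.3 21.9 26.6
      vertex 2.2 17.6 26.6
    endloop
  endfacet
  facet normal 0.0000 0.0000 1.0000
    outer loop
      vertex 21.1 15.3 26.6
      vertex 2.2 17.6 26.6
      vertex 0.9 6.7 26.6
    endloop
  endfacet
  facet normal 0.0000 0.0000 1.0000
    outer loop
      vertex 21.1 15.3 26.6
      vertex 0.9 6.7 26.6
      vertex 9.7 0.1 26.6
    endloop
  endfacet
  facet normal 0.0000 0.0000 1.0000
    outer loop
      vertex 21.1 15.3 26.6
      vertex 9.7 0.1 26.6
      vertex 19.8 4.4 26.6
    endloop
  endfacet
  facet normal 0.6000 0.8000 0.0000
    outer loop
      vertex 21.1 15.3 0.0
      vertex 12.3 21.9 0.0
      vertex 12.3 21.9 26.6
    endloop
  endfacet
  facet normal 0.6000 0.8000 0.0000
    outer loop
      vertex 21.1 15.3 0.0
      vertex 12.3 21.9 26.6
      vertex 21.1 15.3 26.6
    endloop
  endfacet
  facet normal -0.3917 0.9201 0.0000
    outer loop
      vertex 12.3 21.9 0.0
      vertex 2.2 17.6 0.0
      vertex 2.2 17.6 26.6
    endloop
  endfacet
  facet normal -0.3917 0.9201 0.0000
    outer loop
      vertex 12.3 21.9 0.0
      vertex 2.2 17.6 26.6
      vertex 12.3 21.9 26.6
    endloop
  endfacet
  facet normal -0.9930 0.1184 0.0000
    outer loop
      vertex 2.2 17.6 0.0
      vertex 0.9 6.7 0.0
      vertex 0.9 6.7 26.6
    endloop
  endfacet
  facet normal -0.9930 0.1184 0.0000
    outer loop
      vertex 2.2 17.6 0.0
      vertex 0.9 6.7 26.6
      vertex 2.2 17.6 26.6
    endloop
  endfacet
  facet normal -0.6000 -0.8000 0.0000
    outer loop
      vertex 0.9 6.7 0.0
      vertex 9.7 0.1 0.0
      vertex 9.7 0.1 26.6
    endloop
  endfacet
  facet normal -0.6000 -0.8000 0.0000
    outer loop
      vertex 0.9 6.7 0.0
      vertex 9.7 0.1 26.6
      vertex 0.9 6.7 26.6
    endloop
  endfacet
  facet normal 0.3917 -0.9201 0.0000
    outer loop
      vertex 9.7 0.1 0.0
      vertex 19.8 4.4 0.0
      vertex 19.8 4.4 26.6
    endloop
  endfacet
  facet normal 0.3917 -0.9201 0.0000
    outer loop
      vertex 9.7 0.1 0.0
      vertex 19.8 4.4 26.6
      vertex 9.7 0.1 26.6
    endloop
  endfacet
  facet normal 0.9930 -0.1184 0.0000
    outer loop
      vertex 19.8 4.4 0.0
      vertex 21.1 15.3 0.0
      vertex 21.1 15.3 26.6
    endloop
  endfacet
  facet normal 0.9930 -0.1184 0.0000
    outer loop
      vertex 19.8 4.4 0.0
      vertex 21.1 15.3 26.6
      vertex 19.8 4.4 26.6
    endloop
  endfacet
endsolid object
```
; perimeter-only toolpath
G21 ; units = mm
G90 ; absolute positioning
G28 ; home
; layer 1
G0 Z8.9
G0 X21.1 Y15.3
G1 X12.3 Y21.9
G1 X2.2 Y17.6
G1 X0.9 Y6.7
G1 X9.7 Y0.1
G1 X19.8 Y4.4
G1 X21.1 Y15.3
; layer 2
G0 Z17.7
G0 X21.1 Y15.3
G1 X12.3 Y21.9
G1 X2.2 Y17.6
G1 X0.9 Y6.7
G1 X9.7 Y0.1
G1 X19.8 Y4.4
G1 X21.1 Y15.3
; layer 3
G0 Z26.6
G0 X21.1 Y15.3
G1 X12.3 Y21.9
G1 X2.2 Y17.6
G1 X0.9 Y6.7
G1 X9.7 Y0.1
G1 X19.8 Y4.4
G1 X21.1 Y15.3
M2 ; end

The solid is a regular 6-sided prism (a cylinder approximated with 6 flat sides), circumscribed radius ≈ 11 mm, height ≈ 26.6 mm. Slicing at Δz = 8.9 mm — 3 equal slices spanning the solid's height, so layer i sits at z = i·h/3 — gives 3 non-empty perimeters. Each is a 6-segment closed polygon; G0 lifts to the layer z and rapids to the start vertex, then G1 traces the edges.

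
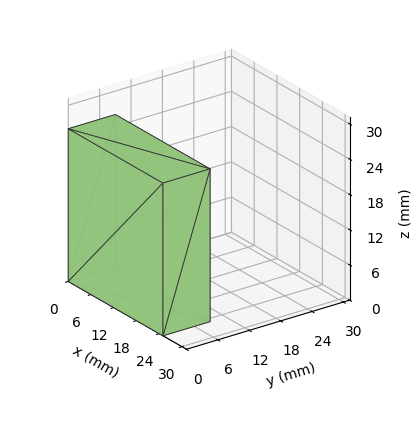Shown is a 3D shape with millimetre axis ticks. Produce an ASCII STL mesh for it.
Reading the render: the shape is a rectangular box, roughly 25 × 9 mm footprint and 26 mm tall (dimensions read to the nearest mm from the axis ticks). For the STL, each face is triangulated and given an outward normal.

solid part
  facet normal 0.0000 0.0000 -1.0000
    outer loop
      vertex 25.0 9.0 0.0
      vertex 25.0 0.0 0.0
      vertex 0.0 0.0 0.0
    endloop
  endfacet
  facet normal 0.0000 0.0000 -1.0000
    outer loop
      vertex 0.0 9.0 0.0
      vertex 25.0 9.0 0.0
      vertex 0.0 0.0 0.0
    endloop
  endfacet
  facet normal 0.0000 0.0000 1.0000
    outer loop
      vertex 0.0 0.0 26.0
      vertex 25.0 0.0 26.0
      vertex 25.0 9.0 26.0
    endloop
  endfacet
  facet normal 0.0000 0.0000 1.0000
    outer loop
      vertex 0.0 0.0 26.0
      vertex 25.0 9.0 26.0
      vertex 0.0 9.0 26.0
    endloop
  endfacet
  facet normal 0.0000 -1.0000 0.0000
    outer loop
      vertex 0.0 0.0 0.0
      vertex 25.0 0.0 0.0
      vertex 25.0 0.0 26.0
    endloop
  endfacet
  facet normal 0.0000 -1.0000 0.0000
    outer loop
      vertex 0.0 0.0 0.0
      vertex 25.0 0.0 26.0
      vertex 0.0 0.0 26.0
    endloop
  endfacet
  facet normal 0.0000 1.0000 0.0000
    outer loop
      vertex 25.0 9.0 26.0
      vertex 25.0 9.0 0.0
      vertex 0.0 9.0 0.0
    endloop
  endfacet
  facet normal 0.0000 1.0000 0.0000
    outer loop
      vertex 0.0 9.0 26.0
      vertex 25.0 9.0 26.0
      vertex 0.0 9.0 0.0
    endloop
  endfacet
  facet normal -1.0000 0.0000 0.0000
    outer loop
      vertex 0.0 9.0 26.0
      vertex 0.0 9.0 0.0
      vertex 0.0 0.0 0.0
    endloop
  endfacet
  facet normal -1.0000 0.0000 0.0000
    outer loop
      vertex 0.0 0.0 26.0
      vertex 0.0 9.0 26.0
      vertex 0.0 0.0 0.0
    endloop
  endfacet
  facet normal 1.0000 0.0000 0.0000
    outer loop
      vertex 25.0 0.0 0.0
      vertex 25.0 9.0 0.0
      vertex 25.0 9.0 26.0
    endloop
  endfacet
  facet normal 1.0000 0.0000 0.0000
    outer loop
      vertex 25.0 0.0 0.0
      vertex 25.0 9.0 26.0
      vertex 25.0 0.0 26.0
    endloop
  endfacet
endsolid part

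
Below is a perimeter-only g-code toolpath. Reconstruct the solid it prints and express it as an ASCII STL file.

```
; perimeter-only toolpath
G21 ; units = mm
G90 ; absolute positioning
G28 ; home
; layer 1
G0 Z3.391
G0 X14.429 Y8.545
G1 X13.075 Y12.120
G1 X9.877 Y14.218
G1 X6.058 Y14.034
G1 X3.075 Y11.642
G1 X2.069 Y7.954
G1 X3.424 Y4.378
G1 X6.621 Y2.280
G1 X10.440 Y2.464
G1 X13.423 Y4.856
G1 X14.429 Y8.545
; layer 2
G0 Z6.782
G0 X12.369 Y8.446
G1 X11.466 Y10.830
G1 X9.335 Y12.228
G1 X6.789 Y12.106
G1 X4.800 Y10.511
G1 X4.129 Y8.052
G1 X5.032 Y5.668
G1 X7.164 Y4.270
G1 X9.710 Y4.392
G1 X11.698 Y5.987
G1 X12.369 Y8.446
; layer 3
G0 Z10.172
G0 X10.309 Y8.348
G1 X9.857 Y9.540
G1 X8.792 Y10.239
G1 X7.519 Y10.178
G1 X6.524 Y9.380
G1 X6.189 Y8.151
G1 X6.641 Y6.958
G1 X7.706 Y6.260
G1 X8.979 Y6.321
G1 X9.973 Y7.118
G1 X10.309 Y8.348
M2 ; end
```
solid part
  facet normal 0.0000 0.0000 -1.0000
    outer loop
      vertex 10.420 16.207 0.000
      vertex 14.683 13.411 0.000
      vertex 16.489 8.643 0.000
    endloop
  endfacet
  facet normal 0.0000 0.0000 -1.0000
    outer loop
      vertex 5.328 15.963 0.000
      vertex 10.420 16.207 0.000
      vertex 16.489 8.643 0.000
    endloop
  endfacet
  facet normal 0.0000 0.0000 -1.0000
    outer loop
      vertex 1.351 12.773 0.000
      vertex 5.328 15.963 0.000
      vertex 16.489 8.643 0.000
    endloop
  endfacet
  facet normal 0.0000 0.0000 -1.0000
    outer loop
      vertex 0.009 7.855 0.000
      vertex 1.351 12.773 0.000
      vertex 16.489 8.643 0.000
    endloop
  endfacet
  facet normal 0.0000 0.0000 -1.0000
    outer loop
      vertex 1.815 3.087 0.000
      vertex 0.009 7.855 0.000
      vertex 16.489 8.643 0.000
    endloop
  endfacet
  facet normal 0.0000 0.0000 -1.0000
    outer loop
      vertex 6.078 0.291 0.000
      vertex 1.815 3.087 0.000
      vertex 16.489 8.643 0.000
    endloop
  endfacet
  facet normal 0.0000 0.0000 -1.0000
    outer loop
      vertex 11.170 0.535 0.000
      vertex 6.078 0.291 0.000
      vertex 16.489 8.643 0.000
    endloop
  endfacet
  facet normal 0.0000 0.0000 -1.0000
    outer loop
      vertex 15.147 3.725 0.000
      vertex 11.170 0.535 0.000
      vertex 16.489 8.643 0.000
    endloop
  endfacet
  facet normal 0.8095 0.3066 0.5007
    outer loop
      vertex 16.489 8.643 0.000
      vertex 14.683 13.411 0.000
      vertex 8.249 8.249 13.563
    endloop
  endfacet
  facet normal 0.4747 0.7238 0.5007
    outer loop
      vertex 14.683 13.411 0.000
      vertex 10.420 16.207 0.000
      vertex 8.249 8.249 13.563
    endloop
  endfacet
  facet normal -0.0414 0.8646 0.5007
    outer loop
      vertex 10.420 16.207 0.000
      vertex 5.328 15.963 0.000
      vertex 8.249 8.249 13.563
    endloop
  endfacet
  facet normal -0.5416 0.6752 0.5007
    outer loop
      vertex 5.328 15.963 0.000
      vertex 1.351 12.773 0.000
      vertex 8.249 8.249 13.563
    endloop
  endfacet
  facet normal -0.8351 0.2279 0.5007
    outer loop
      vertex 1.351 12.773 0.000
      vertex 0.009 7.855 0.000
      vertex 8.249 8.249 13.563
    endloop
  endfacet
  facet normal -0.8095 -0.3066 0.5007
    outer loop
      vertex 0.009 7.855 0.000
      vertex 1.815 3.087 0.000
      vertex 8.249 8.249 13.563
    endloop
  endfacet
  facet normal -0.4747 -0.7238 0.5007
    outer loop
      vertex 1.815 3.087 0.000
      vertex 6.078 0.291 0.000
      vertex 8.249 8.249 13.563
    endloop
  endfacet
  facet normal 0.0414 -0.8646 0.5007
    outer loop
      vertex 6.078 0.291 0.000
      vertex 11.170 0.535 0.000
      vertex 8.249 8.249 13.563
    endloop
  endfacet
  facet normal 0.5416 -0.6752 0.5007
    outer loop
      vertex 11.170 0.535 0.000
      vertex 15.147 3.725 0.000
      vertex 8.249 8.249 13.563
    endloop
  endfacet
  facet normal 0.8351 -0.2279 0.5007
    outer loop
      vertex 15.147 3.725 0.000
      vertex 16.489 8.643 0.000
      vertex 8.249 8.249 13.563
    endloop
  endfacet
endsolid part

The G0 Z moves step by Δz≈3.391 mm. The G1 loops shrink linearly with z, so the solid tapers from its base footprint up to z≈13.6. Closing with a flat bottom cap and the tapered top and triangulating gives 18 facets — a regular 10-sided pyramid, base circumscribed radius ≈ 8.25 mm, apex at z ≈ 13.6 mm.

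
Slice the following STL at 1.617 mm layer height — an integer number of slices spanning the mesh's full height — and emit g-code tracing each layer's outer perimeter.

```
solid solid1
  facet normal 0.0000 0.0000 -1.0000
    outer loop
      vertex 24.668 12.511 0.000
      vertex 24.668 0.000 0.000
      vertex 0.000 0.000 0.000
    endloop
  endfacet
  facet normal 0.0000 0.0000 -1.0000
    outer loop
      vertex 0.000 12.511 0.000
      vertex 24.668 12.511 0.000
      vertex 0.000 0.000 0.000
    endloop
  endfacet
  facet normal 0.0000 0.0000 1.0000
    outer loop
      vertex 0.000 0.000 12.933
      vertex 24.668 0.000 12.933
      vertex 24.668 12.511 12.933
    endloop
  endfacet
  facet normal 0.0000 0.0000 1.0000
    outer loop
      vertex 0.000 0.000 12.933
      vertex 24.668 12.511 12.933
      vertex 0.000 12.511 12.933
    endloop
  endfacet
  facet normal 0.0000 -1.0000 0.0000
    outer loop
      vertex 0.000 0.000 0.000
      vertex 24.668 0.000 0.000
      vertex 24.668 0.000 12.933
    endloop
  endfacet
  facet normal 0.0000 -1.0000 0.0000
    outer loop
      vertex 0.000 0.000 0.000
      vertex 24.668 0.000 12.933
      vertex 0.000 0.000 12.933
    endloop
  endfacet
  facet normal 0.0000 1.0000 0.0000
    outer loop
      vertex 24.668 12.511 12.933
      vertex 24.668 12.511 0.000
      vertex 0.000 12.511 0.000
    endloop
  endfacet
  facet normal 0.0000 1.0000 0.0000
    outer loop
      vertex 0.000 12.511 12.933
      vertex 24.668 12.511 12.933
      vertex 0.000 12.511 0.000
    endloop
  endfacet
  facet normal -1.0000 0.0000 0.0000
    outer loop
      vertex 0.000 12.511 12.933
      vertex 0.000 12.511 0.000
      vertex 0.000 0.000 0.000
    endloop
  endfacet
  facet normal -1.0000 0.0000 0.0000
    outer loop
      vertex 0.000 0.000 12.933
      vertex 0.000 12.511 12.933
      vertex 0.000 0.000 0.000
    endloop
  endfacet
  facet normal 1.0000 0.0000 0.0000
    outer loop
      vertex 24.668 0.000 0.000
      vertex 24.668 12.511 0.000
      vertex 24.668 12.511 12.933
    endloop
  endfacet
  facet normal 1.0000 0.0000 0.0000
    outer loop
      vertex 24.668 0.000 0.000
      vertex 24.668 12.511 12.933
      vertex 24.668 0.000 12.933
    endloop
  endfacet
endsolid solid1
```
; perimeter-only toolpath
G21 ; units = mm
G90 ; absolute positioning
G28 ; home
; layer 1
G0 Z1.617
G0 X0.000 Y0.000
G1 X24.668 Y0.000
G1 X24.668 Y12.511
G1 X0.000 Y12.511
G1 X0.000 Y0.000
; layer 2
G0 Z3.233
G0 X0.000 Y0.000
G1 X24.668 Y0.000
G1 X24.668 Y12.511
G1 X0.000 Y12.511
G1 X0.000 Y0.000
; layer 3
G0 Z4.850
G0 X0.000 Y0.000
G1 X24.668 Y0.000
G1 X24.668 Y12.511
G1 X0.000 Y12.511
G1 X0.000 Y0.000
; layer 4
G0 Z6.466
G0 X0.000 Y0.000
G1 X24.668 Y0.000
G1 X24.668 Y12.511
G1 X0.000 Y12.511
G1 X0.000 Y0.000
; layer 5
G0 Z8.083
G0 X0.000 Y0.000
G1 X24.668 Y0.000
G1 X24.668 Y12.511
G1 X0.000 Y12.511
G1 X0.000 Y0.000
; layer 6
G0 Z9.700
G0 X0.000 Y0.000
G1 X24.668 Y0.000
G1 X24.668 Y12.511
G1 X0.000 Y12.511
G1 X0.000 Y0.000
; layer 7
G0 Z11.316
G0 X0.000 Y0.000
G1 X24.668 Y0.000
G1 X24.668 Y12.511
G1 X0.000 Y12.511
G1 X0.000 Y0.000
; layer 8
G0 Z12.933
G0 X0.000 Y0.000
G1 X24.668 Y0.000
G1 X24.668 Y12.511
G1 X0.000 Y12.511
G1 X0.000 Y0.000
M2 ; end

The solid is a rectangular box, roughly 24.7 × 12.5 mm footprint and 12.9 mm tall. Slicing at Δz = 1.617 mm — 8 equal slices spanning the solid's height, so layer i sits at z = i·h/8 — gives 8 non-empty perimeters. Each is a 4-segment closed polygon; G0 lifts to the layer z and rapids to the start vertex, then G1 traces the edges.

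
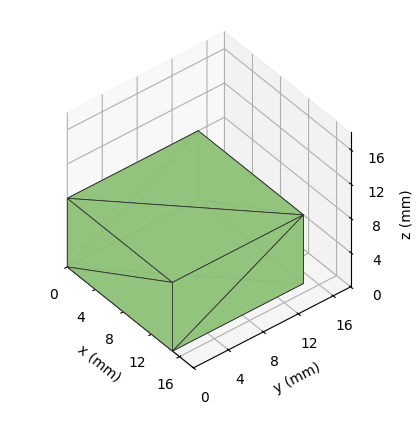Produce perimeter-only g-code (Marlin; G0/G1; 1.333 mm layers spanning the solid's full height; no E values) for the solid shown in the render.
Reading the render: the shape is a rectangular box, roughly 15 × 15 mm footprint and 8 mm tall (dimensions read to the nearest mm from the axis ticks). For the g-code, the solid's height is divided into equal slices at the stated Δz and each level perimeter traced with G1 moves after a G0 lift.

; perimeter-only toolpath
G21 ; units = mm
G90 ; absolute positioning
G28 ; home
; layer 1
G0 Z1.333
G0 X0.000 Y0.000
G1 X15.000 Y0.000
G1 X15.000 Y15.000
G1 X0.000 Y15.000
G1 X0.000 Y0.000
; layer 2
G0 Z2.667
G0 X0.000 Y0.000
G1 X15.000 Y0.000
G1 X15.000 Y15.000
G1 X0.000 Y15.000
G1 X0.000 Y0.000
; layer 3
G0 Z4.000
G0 X0.000 Y0.000
G1 X15.000 Y0.000
G1 X15.000 Y15.000
G1 X0.000 Y15.000
G1 X0.000 Y0.000
; layer 4
G0 Z5.333
G0 X0.000 Y0.000
G1 X15.000 Y0.000
G1 X15.000 Y15.000
G1 X0.000 Y15.000
G1 X0.000 Y0.000
; layer 5
G0 Z6.667
G0 X0.000 Y0.000
G1 X15.000 Y0.000
G1 X15.000 Y15.000
G1 X0.000 Y15.000
G1 X0.000 Y0.000
; layer 6
G0 Z8.000
G0 X0.000 Y0.000
G1 X15.000 Y0.000
G1 X15.000 Y15.000
G1 X0.000 Y15.000
G1 X0.000 Y0.000
M2 ; end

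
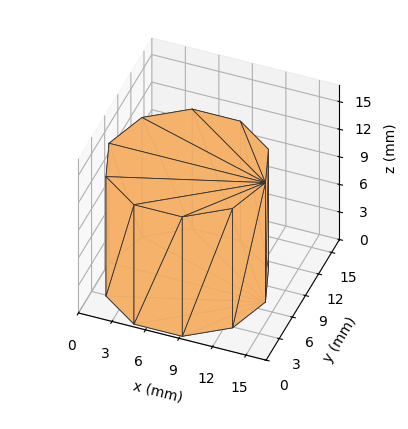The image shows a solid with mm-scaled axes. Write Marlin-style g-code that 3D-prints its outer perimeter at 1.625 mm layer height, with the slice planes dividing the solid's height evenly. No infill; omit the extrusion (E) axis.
Reading the render: the shape is a regular 10-sided prism (a cylinder approximated with 10 flat sides), circumscribed radius ≈ 7 mm, height ≈ 13 mm (dimensions read to the nearest mm from the axis ticks). For the g-code, the solid's height is divided into equal slices at the stated Δz and each level perimeter traced with G1 moves after a G0 lift.

; perimeter-only toolpath
G21 ; units = mm
G90 ; absolute positioning
G28 ; home
; layer 1
G0 Z1.625
G0 X14.000 Y7.000
G1 X12.663 Y11.114
G1 X9.163 Y13.657
G1 X4.837 Y13.657
G1 X1.337 Y11.114
G1 X0.000 Y7.000
G1 X1.337 Y2.886
G1 X4.837 Y0.343
G1 X9.163 Y0.343
G1 X12.663 Y2.886
G1 X14.000 Y7.000
; layer 2
G0 Z3.250
G0 X14.000 Y7.000
G1 X12.663 Y11.114
G1 X9.163 Y13.657
G1 X4.837 Y13.657
G1 X1.337 Y11.114
G1 X0.000 Y7.000
G1 X1.337 Y2.886
G1 X4.837 Y0.343
G1 X9.163 Y0.343
G1 X12.663 Y2.886
G1 X14.000 Y7.000
; layer 3
G0 Z4.875
G0 X14.000 Y7.000
G1 X12.663 Y11.114
G1 X9.163 Y13.657
G1 X4.837 Y13.657
G1 X1.337 Y11.114
G1 X0.000 Y7.000
G1 X1.337 Y2.886
G1 X4.837 Y0.343
G1 X9.163 Y0.343
G1 X12.663 Y2.886
G1 X14.000 Y7.000
; layer 4
G0 Z6.500
G0 X14.000 Y7.000
G1 X12.663 Y11.114
G1 X9.163 Y13.657
G1 X4.837 Y13.657
G1 X1.337 Y11.114
G1 X0.000 Y7.000
G1 X1.337 Y2.886
G1 X4.837 Y0.343
G1 X9.163 Y0.343
G1 X12.663 Y2.886
G1 X14.000 Y7.000
; layer 5
G0 Z8.125
G0 X14.000 Y7.000
G1 X12.663 Y11.114
G1 X9.163 Y13.657
G1 X4.837 Y13.657
G1 X1.337 Y11.114
G1 X0.000 Y7.000
G1 X1.337 Y2.886
G1 X4.837 Y0.343
G1 X9.163 Y0.343
G1 X12.663 Y2.886
G1 X14.000 Y7.000
; layer 6
G0 Z9.750
G0 X14.000 Y7.000
G1 X12.663 Y11.114
G1 X9.163 Y13.657
G1 X4.837 Y13.657
G1 X1.337 Y11.114
G1 X0.000 Y7.000
G1 X1.337 Y2.886
G1 X4.837 Y0.343
G1 X9.163 Y0.343
G1 X12.663 Y2.886
G1 X14.000 Y7.000
; layer 7
G0 Z11.375
G0 X14.000 Y7.000
G1 X12.663 Y11.114
G1 X9.163 Y13.657
G1 X4.837 Y13.657
G1 X1.337 Y11.114
G1 X0.000 Y7.000
G1 X1.337 Y2.886
G1 X4.837 Y0.343
G1 X9.163 Y0.343
G1 X12.663 Y2.886
G1 X14.000 Y7.000
; layer 8
G0 Z13.000
G0 X14.000 Y7.000
G1 X12.663 Y11.114
G1 X9.163 Y13.657
G1 X4.837 Y13.657
G1 X1.337 Y11.114
G1 X0.000 Y7.000
G1 X1.337 Y2.886
G1 X4.837 Y0.343
G1 X9.163 Y0.343
G1 X12.663 Y2.886
G1 X14.000 Y7.000
M2 ; end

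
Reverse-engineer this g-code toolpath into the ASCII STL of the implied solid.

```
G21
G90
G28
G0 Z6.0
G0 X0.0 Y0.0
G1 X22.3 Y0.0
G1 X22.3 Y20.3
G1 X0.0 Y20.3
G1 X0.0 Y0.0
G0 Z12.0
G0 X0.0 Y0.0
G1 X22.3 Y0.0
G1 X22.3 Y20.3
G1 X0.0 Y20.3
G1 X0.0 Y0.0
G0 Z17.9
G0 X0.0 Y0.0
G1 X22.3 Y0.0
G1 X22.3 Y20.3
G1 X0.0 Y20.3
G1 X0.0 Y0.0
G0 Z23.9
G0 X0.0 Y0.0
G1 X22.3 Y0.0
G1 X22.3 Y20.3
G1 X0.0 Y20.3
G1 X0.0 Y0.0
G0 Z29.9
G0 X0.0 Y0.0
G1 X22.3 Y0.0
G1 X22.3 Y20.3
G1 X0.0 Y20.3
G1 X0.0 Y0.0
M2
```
solid part
  facet normal 0.0000 0.0000 -1.0000
    outer loop
      vertex 22.3 20.3 0.0
      vertex 22.3 0.0 0.0
      vertex 0.0 0.0 0.0
    endloop
  endfacet
  facet normal 0.0000 0.0000 -1.0000
    outer loop
      vertex 0.0 20.3 0.0
      vertex 22.3 20.3 0.0
      vertex 0.0 0.0 0.0
    endloop
  endfacet
  facet normal 0.0000 0.0000 1.0000
    outer loop
      vertex 0.0 0.0 29.9
      vertex 22.3 0.0 29.9
      vertex 22.3 20.3 29.9
    endloop
  endfacet
  facet normal 0.0000 0.0000 1.0000
    outer loop
      vertex 0.0 0.0 29.9
      vertex 22.3 20.3 29.9
      vertex 0.0 20.3 29.9
    endloop
  endfacet
  facet normal 0.0000 -1.0000 0.0000
    outer loop
      vertex 0.0 0.0 0.0
      vertex 22.3 0.0 0.0
      vertex 22.3 0.0 29.9
    endloop
  endfacet
  facet normal 0.0000 -1.0000 0.0000
    outer loop
      vertex 0.0 0.0 0.0
      vertex 22.3 0.0 29.9
      vertex 0.0 0.0 29.9
    endloop
  endfacet
  facet normal 0.0000 1.0000 0.0000
    outer loop
      vertex 22.3 20.3 29.9
      vertex 22.3 20.3 0.0
      vertex 0.0 20.3 0.0
    endloop
  endfacet
  facet normal 0.0000 1.0000 0.0000
    outer loop
      vertex 0.0 20.3 29.9
      vertex 22.3 20.3 29.9
      vertex 0.0 20.3 0.0
    endloop
  endfacet
  facet normal -1.0000 0.0000 0.0000
    outer loop
      vertex 0.0 20.3 29.9
      vertex 0.0 20.3 0.0
      vertex 0.0 0.0 0.0
    endloop
  endfacet
  facet normal -1.0000 0.0000 0.0000
    outer loop
      vertex 0.0 0.0 29.9
      vertex 0.0 20.3 29.9
      vertex 0.0 0.0 0.0
    endloop
  endfacet
  facet normal 1.0000 0.0000 0.0000
    outer loop
      vertex 22.3 0.0 0.0
      vertex 22.3 20.3 0.0
      vertex 22.3 20.3 29.9
    endloop
  endfacet
  facet normal 1.0000 0.0000 0.0000
    outer loop
      vertex 22.3 0.0 0.0
      vertex 22.3 20.3 29.9
      vertex 22.3 0.0 29.9
    endloop
  endfacet
endsolid part

The G0 Z moves step by Δz≈6.0 mm. Every layer's G1 loop is the same polygon, so the solid is a straight extrusion of it from z=0 to z≈29.9. Closing with flat bottom and top caps and triangulating gives 12 facets — a rectangular box, roughly 22.3 × 20.3 mm footprint and 29.9 mm tall.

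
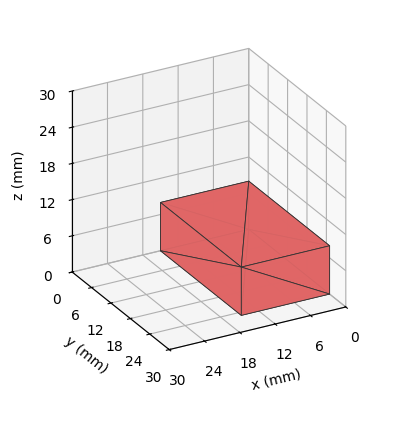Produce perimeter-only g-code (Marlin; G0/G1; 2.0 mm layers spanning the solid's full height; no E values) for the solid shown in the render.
Reading the render: the shape is a rectangular box, roughly 15 × 25 mm footprint and 8 mm tall (dimensions read to the nearest mm from the axis ticks). For the g-code, the solid's height is divided into equal slices at the stated Δz and each level perimeter traced with G1 moves after a G0 lift.

; perimeter-only toolpath
G21 ; units = mm
G90 ; absolute positioning
G28 ; home
; layer 1
G0 Z2.0
G0 X0.0 Y0.0
G1 X15.0 Y0.0
G1 X15.0 Y25.0
G1 X0.0 Y25.0
G1 X0.0 Y0.0
; layer 2
G0 Z4.0
G0 X0.0 Y0.0
G1 X15.0 Y0.0
G1 X15.0 Y25.0
G1 X0.0 Y25.0
G1 X0.0 Y0.0
; layer 3
G0 Z6.0
G0 X0.0 Y0.0
G1 X15.0 Y0.0
G1 X15.0 Y25.0
G1 X0.0 Y25.0
G1 X0.0 Y0.0
; layer 4
G0 Z8.0
G0 X0.0 Y0.0
G1 X15.0 Y0.0
G1 X15.0 Y25.0
G1 X0.0 Y25.0
G1 X0.0 Y0.0
M2 ; end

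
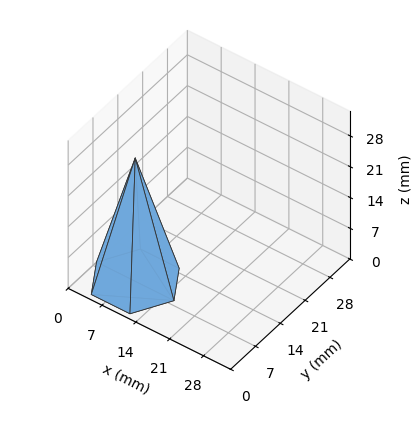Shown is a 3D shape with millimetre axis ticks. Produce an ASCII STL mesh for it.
Reading the render: the shape is a regular 6-sided pyramid, base circumscribed radius ≈ 8 mm, apex at z ≈ 28 mm (dimensions read to the nearest mm from the axis ticks). For the STL, each face is triangulated and given an outward normal.

solid part
  facet normal 0.0000 0.0000 -1.0000
    outer loop
      vertex 4.000 14.928 0.000
      vertex 12.000 14.928 0.000
      vertex 16.000 8.000 0.000
    endloop
  endfacet
  facet normal 0.0000 0.0000 -1.0000
    outer loop
      vertex 0.000 8.000 0.000
      vertex 4.000 14.928 0.000
      vertex 16.000 8.000 0.000
    endloop
  endfacet
  facet normal 0.0000 0.0000 -1.0000
    outer loop
      vertex 4.000 1.072 0.000
      vertex 0.000 8.000 0.000
      vertex 16.000 8.000 0.000
    endloop
  endfacet
  facet normal 0.0000 0.0000 -1.0000
    outer loop
      vertex 12.000 1.072 0.000
      vertex 4.000 1.072 0.000
      vertex 16.000 8.000 0.000
    endloop
  endfacet
  facet normal 0.8407 0.4854 0.2402
    outer loop
      vertex 16.000 8.000 0.000
      vertex 12.000 14.928 0.000
      vertex 8.000 8.000 28.000
    endloop
  endfacet
  facet normal 0.0000 0.9707 0.2402
    outer loop
      vertex 12.000 14.928 0.000
      vertex 4.000 14.928 0.000
      vertex 8.000 8.000 28.000
    endloop
  endfacet
  facet normal -0.8407 0.4854 0.2402
    outer loop
      vertex 4.000 14.928 0.000
      vertex 0.000 8.000 0.000
      vertex 8.000 8.000 28.000
    endloop
  endfacet
  facet normal -0.8407 -0.4854 0.2402
    outer loop
      vertex 0.000 8.000 0.000
      vertex 4.000 1.072 0.000
      vertex 8.000 8.000 28.000
    endloop
  endfacet
  facet normal 0.0000 -0.9707 0.2402
    outer loop
      vertex 4.000 1.072 0.000
      vertex 12.000 1.072 0.000
      vertex 8.000 8.000 28.000
    endloop
  endfacet
  facet normal 0.8407 -0.4854 0.2402
    outer loop
      vertex 12.000 1.072 0.000
      vertex 16.000 8.000 0.000
      vertex 8.000 8.000 28.000
    endloop
  endfacet
endsolid part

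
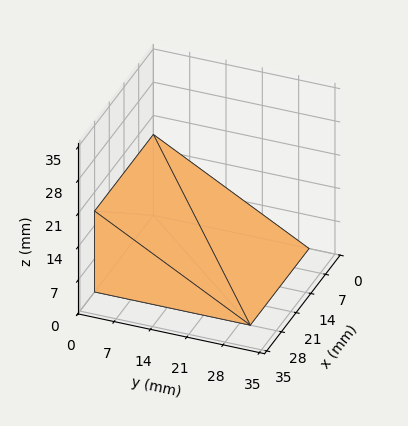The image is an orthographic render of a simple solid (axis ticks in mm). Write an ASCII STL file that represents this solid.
Reading the render: the shape is a wedge (ramp): 28 × 30 mm base, rising to 17 mm along the y=0 edge and sloping linearly to z=0 at y=30 (dimensions read to the nearest mm from the axis ticks). For the STL, each face is triangulated and given an outward normal.

solid part
  facet normal 0.0000 0.0000 -1.0000
    outer loop
      vertex 28.000 30.000 0.000
      vertex 28.000 0.000 0.000
      vertex 0.000 0.000 0.000
    endloop
  endfacet
  facet normal 0.0000 0.0000 -1.0000
    outer loop
      vertex 0.000 30.000 0.000
      vertex 28.000 30.000 0.000
      vertex 0.000 0.000 0.000
    endloop
  endfacet
  facet normal 0.0000 -1.0000 0.0000
    outer loop
      vertex 0.000 0.000 0.000
      vertex 28.000 0.000 0.000
      vertex 28.000 0.000 17.000
    endloop
  endfacet
  facet normal 0.0000 -1.0000 0.0000
    outer loop
      vertex 0.000 0.000 0.000
      vertex 28.000 0.000 17.000
      vertex 0.000 0.000 17.000
    endloop
  endfacet
  facet normal 0.0000 0.4930 0.8700
    outer loop
      vertex 0.000 0.000 17.000
      vertex 28.000 0.000 17.000
      vertex 28.000 30.000 0.000
    endloop
  endfacet
  facet normal 0.0000 0.4930 0.8700
    outer loop
      vertex 0.000 0.000 17.000
      vertex 28.000 30.000 0.000
      vertex 0.000 30.000 0.000
    endloop
  endfacet
  facet normal -1.0000 0.0000 0.0000
    outer loop
      vertex 0.000 0.000 17.000
      vertex 0.000 30.000 0.000
      vertex 0.000 0.000 0.000
    endloop
  endfacet
  facet normal 1.0000 0.0000 0.0000
    outer loop
      vertex 28.000 0.000 0.000
      vertex 28.000 30.000 0.000
      vertex 28.000 0.000 17.000
    endloop
  endfacet
endsolid part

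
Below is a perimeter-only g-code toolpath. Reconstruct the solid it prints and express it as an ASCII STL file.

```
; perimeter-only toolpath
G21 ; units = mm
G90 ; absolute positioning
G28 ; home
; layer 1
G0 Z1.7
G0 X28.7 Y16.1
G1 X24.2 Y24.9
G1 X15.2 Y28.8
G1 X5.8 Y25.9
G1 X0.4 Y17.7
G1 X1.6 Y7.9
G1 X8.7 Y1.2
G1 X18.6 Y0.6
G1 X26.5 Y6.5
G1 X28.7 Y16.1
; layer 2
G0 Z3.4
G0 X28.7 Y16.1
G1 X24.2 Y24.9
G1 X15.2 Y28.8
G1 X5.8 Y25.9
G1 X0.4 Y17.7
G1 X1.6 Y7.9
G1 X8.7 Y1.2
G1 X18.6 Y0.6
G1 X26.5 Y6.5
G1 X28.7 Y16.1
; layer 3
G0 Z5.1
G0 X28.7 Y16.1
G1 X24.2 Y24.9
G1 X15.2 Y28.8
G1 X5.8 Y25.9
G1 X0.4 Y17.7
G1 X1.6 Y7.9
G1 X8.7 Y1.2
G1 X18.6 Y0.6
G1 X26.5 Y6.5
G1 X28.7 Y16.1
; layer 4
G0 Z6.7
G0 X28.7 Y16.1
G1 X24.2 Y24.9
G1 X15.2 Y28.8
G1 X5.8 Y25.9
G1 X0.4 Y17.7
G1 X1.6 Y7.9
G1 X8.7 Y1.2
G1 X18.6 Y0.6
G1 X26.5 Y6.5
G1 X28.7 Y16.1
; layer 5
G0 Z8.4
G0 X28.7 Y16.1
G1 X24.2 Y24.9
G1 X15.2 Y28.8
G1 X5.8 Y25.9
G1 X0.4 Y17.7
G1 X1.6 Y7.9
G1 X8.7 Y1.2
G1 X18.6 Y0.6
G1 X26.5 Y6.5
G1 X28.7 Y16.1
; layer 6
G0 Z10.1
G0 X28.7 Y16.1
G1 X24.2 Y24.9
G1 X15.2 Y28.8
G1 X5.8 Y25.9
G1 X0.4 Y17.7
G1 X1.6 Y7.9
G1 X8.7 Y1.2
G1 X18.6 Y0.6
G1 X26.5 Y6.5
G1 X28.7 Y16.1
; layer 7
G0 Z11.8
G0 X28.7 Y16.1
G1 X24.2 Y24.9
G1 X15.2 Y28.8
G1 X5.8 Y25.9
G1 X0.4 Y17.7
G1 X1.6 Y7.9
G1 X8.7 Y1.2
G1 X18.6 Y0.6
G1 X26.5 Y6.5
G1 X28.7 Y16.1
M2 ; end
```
solid part
  facet normal 0.0000 0.0000 -1.0000
    outer loop
      vertex 15.2 28.8 0.0
      vertex 24.2 24.9 0.0
      vertex 28.7 16.1 0.0
    endloop
  endfacet
  facet normal 0.0000 0.0000 -1.0000
    outer loop
      vertex 5.8 25.9 0.0
      vertex 15.2 28.8 0.0
      vertex 28.7 16.1 0.0
    endloop
  endfacet
  facet normal 0.0000 0.0000 -1.0000
    outer loop
      vertex 0.4 17.7 0.0
      vertex 5.8 25.9 0.0
      vertex 28.7 16.1 0.0
    endloop
  endfacet
  facet normal 0.0000 0.0000 -1.0000
    outer loop
      vertex 1.6 7.9 0.0
      vertex 0.4 17.7 0.0
      vertex 28.7 16.1 0.0
    endloop
  endfacet
  facet normal 0.0000 0.0000 -1.0000
    outer loop
      vertex 8.7 1.2 0.0
      vertex 1.6 7.9 0.0
      vertex 28.7 16.1 0.0
    endloop
  endfacet
  facet normal 0.0000 0.0000 -1.0000
    outer loop
      vertex 18.6 0.6 0.0
      vertex 8.7 1.2 0.0
      vertex 28.7 16.1 0.0
    endloop
  endfacet
  facet normal 0.0000 0.0000 -1.0000
    outer loop
      vertex 26.5 6.5 0.0
      vertex 18.6 0.6 0.0
      vertex 28.7 16.1 0.0
    endloop
  endfacet
  facet normal 0.0000 0.0000 1.0000
    outer loop
      vertex 28.7 16.1 11.8
      vertex 24.2 24.9 11.8
      vertex 15.2 28.8 11.8
    endloop
  endfacet
  facet normal 0.0000 0.0000 1.0000
    outer loop
      vertex 28.7 16.1 11.8
      vertex 15.2 28.8 11.8
      vertex 5.8 25.9 11.8
    endloop
  endfacet
  facet normal 0.0000 0.0000 1.0000
    outer loop
      vertex 28.7 16.1 11.8
      vertex 5.8 25.9 11.8
      vertex 0.4 17.7 11.8
    endloop
  endfacet
  facet normal 0.0000 0.0000 1.0000
    outer loop
      vertex 28.7 16.1 11.8
      vertex 0.4 17.7 11.8
      vertex 1.6 7.9 11.8
    endloop
  endfacet
  facet normal 0.0000 0.0000 1.0000
    outer loop
      vertex 28.7 16.1 11.8
      vertex 1.6 7.9 11.8
      vertex 8.7 1.2 11.8
    endloop
  endfacet
  facet normal 0.0000 0.0000 1.0000
    outer loop
      vertex 28.7 16.1 11.8
      vertex 8.7 1.2 11.8
      vertex 18.6 0.6 11.8
    endloop
  endfacet
  facet normal 0.0000 0.0000 1.0000
    outer loop
      vertex 28.7 16.1 11.8
      vertex 18.6 0.6 11.8
      vertex 26.5 6.5 11.8
    endloop
  endfacet
  facet normal 0.8903 0.4553 0.0000
    outer loop
      vertex 28.7 16.1 0.0
      vertex 24.2 24.9 0.0
      vertex 24.2 24.9 11.8
    endloop
  endfacet
  facet normal 0.8903 0.4553 0.0000
    outer loop
      vertex 28.7 16.1 0.0
      vertex 24.2 24.9 11.8
      vertex 28.7 16.1 11.8
    endloop
  endfacet
  facet normal 0.3976 0.9176 0.0000
    outer loop
      vertex 24.2 24.9 0.0
      vertex 15.2 28.8 0.0
      vertex 15.2 28.8 11.8
    endloop
  endfacet
  facet normal 0.3976 0.9176 0.0000
    outer loop
      vertex 24.2 24.9 0.0
      vertex 15.2 28.8 11.8
      vertex 24.2 24.9 11.8
    endloop
  endfacet
  facet normal -0.2948 0.9556 0.0000
    outer loop
      vertex 15.2 28.8 0.0
      vertex 5.8 25.9 0.0
      vertex 5.8 25.9 11.8
    endloop
  endfacet
  facet normal -0.2948 0.9556 0.0000
    outer loop
      vertex 15.2 28.8 0.0
      vertex 5.8 25.9 11.8
      vertex 15.2 28.8 11.8
    endloop
  endfacet
  facet normal -0.8352 0.5500 0.0000
    outer loop
      vertex 5.8 25.9 0.0
      vertex 0.4 17.7 0.0
      vertex 0.4 17.7 11.8
    endloop
  endfacet
  facet normal -0.8352 0.5500 0.0000
    outer loop
      vertex 5.8 25.9 0.0
      vertex 0.4 17.7 11.8
      vertex 5.8 25.9 11.8
    endloop
  endfacet
  facet normal -0.9926 -0.1215 0.0000
    outer loop
      vertex 0.4 17.7 0.0
      vertex 1.6 7.9 0.0
      vertex 1.6 7.9 11.8
    endloop
  endfacet
  facet normal -0.9926 -0.1215 0.0000
    outer loop
      vertex 0.4 17.7 0.0
      vertex 1.6 7.9 11.8
      vertex 0.4 17.7 11.8
    endloop
  endfacet
  facet normal -0.6863 -0.7273 0.0000
    outer loop
      vertex 1.6 7.9 0.0
      vertex 8.7 1.2 0.0
      vertex 8.7 1.2 11.8
    endloop
  endfacet
  facet normal -0.6863 -0.7273 0.0000
    outer loop
      vertex 1.6 7.9 0.0
      vertex 8.7 1.2 11.8
      vertex 1.6 7.9 11.8
    endloop
  endfacet
  facet normal -0.0605 -0.9982 0.0000
    outer loop
      vertex 8.7 1.2 0.0
      vertex 18.6 0.6 0.0
      vertex 18.6 0.6 11.8
    endloop
  endfacet
  facet normal -0.0605 -0.9982 0.0000
    outer loop
      vertex 8.7 1.2 0.0
      vertex 18.6 0.6 11.8
      vertex 8.7 1.2 11.8
    endloop
  endfacet
  facet normal 0.5984 -0.8012 0.0000
    outer loop
      vertex 18.6 0.6 0.0
      vertex 26.5 6.5 0.0
      vertex 26.5 6.5 11.8
    endloop
  endfacet
  facet normal 0.5984 -0.8012 0.0000
    outer loop
      vertex 18.6 0.6 0.0
      vertex 26.5 6.5 11.8
      vertex 18.6 0.6 11.8
    endloop
  endfacet
  facet normal 0.9747 -0.2234 0.0000
    outer loop
      vertex 26.5 6.5 0.0
      vertex 28.7 16.1 0.0
      vertex 28.7 16.1 11.8
    endloop
  endfacet
  facet normal 0.9747 -0.2234 0.0000
    outer loop
      vertex 26.5 6.5 0.0
      vertex 28.7 16.1 11.8
      vertex 26.5 6.5 11.8
    endloop
  endfacet
endsolid part

The G0 Z moves step by Δz≈1.7 mm. Every layer's G1 loop is the same polygon, so the solid is a straight extrusion of it from z=0 to z≈11.8. Closing with flat bottom and top caps and triangulating gives 32 facets — a regular 9-sided prism (a cylinder approximated with 9 flat sides), circumscribed radius ≈ 14.4 mm, height ≈ 11.8 mm.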